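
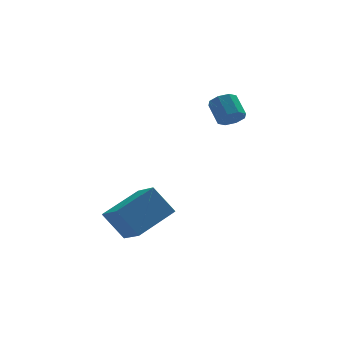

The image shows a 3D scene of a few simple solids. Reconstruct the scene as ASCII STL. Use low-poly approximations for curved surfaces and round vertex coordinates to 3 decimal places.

solid 
facet normal 0.145 -0.753 -0.642
outer loop
vertex 2.311 -0.512 1.819
vertex 1.737 -0.372 1.525
vertex 2.363 -0.18 1.441
endloop
endfacet
facet normal 0.984 0.042 0.172
outer loop
vertex 2.311 -0.512 1.819
vertex 2.363 -0.18 1.441
vertex 2.138 0.392 2.589
endloop
endfacet
facet normal 0.984 0.044 0.171
outer loop
vertex 2.138 0.392 2.589
vertex 2.363 -0.18 1.441
vertex 2.189 0.724 2.211
endloop
endfacet
facet normal -0.145 0.753 0.642
outer loop
vertex 2.138 0.392 2.589
vertex 2.189 0.724 2.211
vertex 1.563 0.532 2.295
endloop
endfacet
facet normal 0.145 -0.753 -0.642
outer loop
vertex 2.363 -0.18 1.441
vertex 1.737 -0.372 1.525
vertex 2.048 0.039 1.113
endloop
endfacet
facet normal 0.768 0.495 -0.407
outer loop
vertex 2.363 -0.18 1.441
vertex 2.048 0.039 1.113
vertex 2.189 0.724 2.211
endloop
endfacet
facet normal 0.768 0.495 -0.407
outer loop
vertex 2.189 0.724 2.211
vertex 2.048 0.039 1.113
vertex 1.874 0.943 1.883
endloop
endfacet
facet normal -0.145 0.753 0.642
outer loop
vertex 2.189 0.724 2.211
vertex 1.874 0.943 1.883
vertex 1.563 0.532 2.295
endloop
endfacet
facet normal 0.144 -0.753 -0.642
outer loop
vertex 2.048 0.039 1.113
vertex 1.737 -0.372 1.525
vertex 1.55 0.018 1.026
endloop
endfacet
facet normal 0.103 0.656 -0.747
outer loop
vertex 2.048 0.039 1.113
vertex 1.55 0.018 1.026
vertex 1.874 0.943 1.883
endloop
endfacet
facet normal 0.102 0.657 -0.747
outer loop
vertex 1.874 0.943 1.883
vertex 1.55 0.018 1.026
vertex 1.377 0.921 1.796
endloop
endfacet
facet normal -0.146 0.753 0.641
outer loop
vertex 1.874 0.943 1.883
vertex 1.377 0.921 1.796
vertex 1.563 0.532 2.295
endloop
endfacet
facet normal 0.145 -0.752 -0.642
outer loop
vertex 1.55 0.018 1.026
vertex 1.737 -0.372 1.525
vertex 1.162 -0.232 1.231
endloop
endfacet
facet normal -0.623 0.435 -0.650
outer loop
vertex 1.55 0.018 1.026
vertex 1.162 -0.232 1.231
vertex 1.377 0.921 1.796
endloop
endfacet
facet normal -0.623 0.435 -0.650
outer loop
vertex 1.377 0.921 1.796
vertex 1.162 -0.232 1.231
vertex 0.989 0.672 2.001
endloop
endfacet
facet normal -0.145 0.753 0.641
outer loop
vertex 1.377 0.921 1.796
vertex 0.989 0.672 2.001
vertex 1.563 0.532 2.295
endloop
endfacet
facet normal 0.145 -0.753 -0.642
outer loop
vertex 1.162 -0.232 1.231
vertex 1.737 -0.372 1.525
vertex 1.111 -0.564 1.609
endloop
endfacet
facet normal -0.984 -0.043 -0.171
outer loop
vertex 1.162 -0.232 1.231
vertex 1.111 -0.564 1.609
vertex 0.989 0.672 2.001
endloop
endfacet
facet normal -0.984 -0.042 -0.173
outer loop
vertex 0.989 0.672 2.001
vertex 1.111 -0.564 1.609
vertex 0.937 0.34 2.379
endloop
endfacet
facet normal -0.145 0.753 0.642
outer loop
vertex 0.989 0.672 2.001
vertex 0.937 0.34 2.379
vertex 1.563 0.532 2.295
endloop
endfacet
facet normal 0.145 -0.753 -0.642
outer loop
vertex 1.111 -0.564 1.609
vertex 1.737 -0.372 1.525
vertex 1.426 -0.783 1.937
endloop
endfacet
facet normal -0.768 -0.495 0.407
outer loop
vertex 1.111 -0.564 1.609
vertex 1.426 -0.783 1.937
vertex 0.937 0.34 2.379
endloop
endfacet
facet normal -0.768 -0.495 0.407
outer loop
vertex 0.937 0.34 2.379
vertex 1.426 -0.783 1.937
vertex 1.252 0.121 2.707
endloop
endfacet
facet normal -0.145 0.753 0.642
outer loop
vertex 0.937 0.34 2.379
vertex 1.252 0.121 2.707
vertex 1.563 0.532 2.295
endloop
endfacet
facet normal 0.146 -0.753 -0.641
outer loop
vertex 1.426 -0.783 1.937
vertex 1.737 -0.372 1.525
vertex 1.923 -0.761 2.024
endloop
endfacet
facet normal -0.102 -0.656 0.748
outer loop
vertex 1.426 -0.783 1.937
vertex 1.923 -0.761 2.024
vertex 1.252 0.121 2.707
endloop
endfacet
facet normal -0.103 -0.657 0.747
outer loop
vertex 1.252 0.121 2.707
vertex 1.923 -0.761 2.024
vertex 1.75 0.142 2.794
endloop
endfacet
facet normal -0.144 0.753 0.642
outer loop
vertex 1.252 0.121 2.707
vertex 1.75 0.142 2.794
vertex 1.563 0.532 2.295
endloop
endfacet
facet normal 0.145 -0.753 -0.641
outer loop
vertex 1.923 -0.761 2.024
vertex 1.737 -0.372 1.525
vertex 2.311 -0.512 1.819
endloop
endfacet
facet normal 0.623 -0.435 0.650
outer loop
vertex 1.923 -0.761 2.024
vertex 2.311 -0.512 1.819
vertex 1.75 0.142 2.794
endloop
endfacet
facet normal 0.623 -0.434 0.650
outer loop
vertex 1.75 0.142 2.794
vertex 2.311 -0.512 1.819
vertex 2.138 0.392 2.589
endloop
endfacet
facet normal -0.145 0.752 0.642
outer loop
vertex 1.75 0.142 2.794
vertex 2.138 0.392 2.589
vertex 1.563 0.532 2.295
endloop
endfacet
facet normal -0.520 0.289 0.804
outer loop
vertex -2.09 -2.045 -1.461
vertex -2.442 -0.79 -2.139
vertex -3.844 -2.971 -2.262
endloop
endfacet
facet normal 0.240 -0.854 0.462
outer loop
vertex -3.018 -3.43 -3.541
vertex -2.09 -2.045 -1.461
vertex -3.844 -2.971 -2.262
endloop
endfacet
facet normal -0.520 0.289 0.804
outer loop
vertex -3.844 -2.971 -2.262
vertex -2.442 -0.79 -2.139
vertex -4.197 -1.716 -2.941
endloop
endfacet
facet normal -0.820 -0.433 -0.374
outer loop
vertex -4.197 -1.716 -2.941
vertex -3.018 -3.43 -3.541
vertex -3.844 -2.971 -2.262
endloop
endfacet
facet normal 0.820 0.432 0.375
outer loop
vertex -2.09 -2.045 -1.461
vertex -1.616 -1.249 -3.418
vertex -2.442 -0.79 -2.139
endloop
endfacet
facet normal 0.240 -0.854 0.462
outer loop
vertex -1.263 -2.504 -2.739
vertex -2.09 -2.045 -1.461
vertex -3.018 -3.43 -3.541
endloop
endfacet
facet normal 0.820 0.433 0.375
outer loop
vertex -1.263 -2.504 -2.739
vertex -1.616 -1.249 -3.418
vertex -2.09 -2.045 -1.461
endloop
endfacet
facet normal -0.240 0.854 -0.461
outer loop
vertex -2.442 -0.79 -2.139
vertex -1.616 -1.249 -3.418
vertex -4.197 -1.716 -2.941
endloop
endfacet
facet normal -0.820 -0.433 -0.375
outer loop
vertex -3.37 -2.175 -4.219
vertex -3.018 -3.43 -3.541
vertex -4.197 -1.716 -2.941
endloop
endfacet
facet normal -0.240 0.854 -0.462
outer loop
vertex -4.197 -1.716 -2.941
vertex -1.616 -1.249 -3.418
vertex -3.37 -2.175 -4.219
endloop
endfacet
facet normal 0.520 -0.289 -0.804
outer loop
vertex -3.37 -2.175 -4.219
vertex -1.263 -2.504 -2.739
vertex -3.018 -3.43 -3.541
endloop
endfacet
facet normal 0.520 -0.289 -0.804
outer loop
vertex -1.616 -1.249 -3.418
vertex -1.263 -2.504 -2.739
vertex -3.37 -2.175 -4.219
endloop
endfacet

endsolid


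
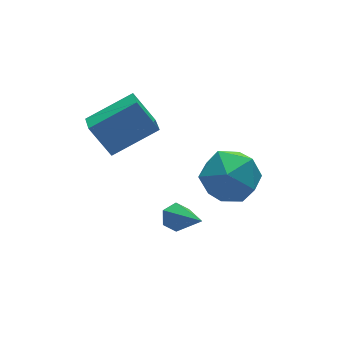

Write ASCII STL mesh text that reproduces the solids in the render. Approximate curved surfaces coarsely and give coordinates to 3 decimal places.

solid 
facet normal -0.057 0.775 -0.629
outer loop
vertex -0.243 -3.051 -4.141
vertex -0.628 -2.786 -3.78
vertex -0.049 -2.691 -3.715
endloop
endfacet
facet normal 0.929 -0.345 -0.131
outer loop
vertex -0.243 -3.051 -4.141
vertex -0.049 -2.691 -3.715
vertex -0.512 -4.414 -2.46
endloop
endfacet
facet normal -0.057 0.775 -0.629
outer loop
vertex -0.049 -2.691 -3.715
vertex -0.628 -2.786 -3.78
vertex -0.434 -2.426 -3.354
endloop
endfacet
facet normal 0.748 0.248 0.616
outer loop
vertex -0.049 -2.691 -3.715
vertex -0.434 -2.426 -3.354
vertex -0.512 -4.414 -2.46
endloop
endfacet
facet normal -0.055 0.775 -0.630
outer loop
vertex -0.434 -2.426 -3.354
vertex -0.628 -2.786 -3.78
vertex -1.013 -2.521 -3.42
endloop
endfacet
facet normal -0.169 0.410 0.896
outer loop
vertex -0.434 -2.426 -3.354
vertex -1.013 -2.521 -3.42
vertex -0.512 -4.414 -2.46
endloop
endfacet
facet normal -0.054 0.776 -0.629
outer loop
vertex -1.013 -2.521 -3.42
vertex -0.628 -2.786 -3.78
vertex -1.206 -2.88 -3.846
endloop
endfacet
facet normal -0.904 -0.022 0.428
outer loop
vertex -1.013 -2.521 -3.42
vertex -1.206 -2.88 -3.846
vertex -0.512 -4.414 -2.46
endloop
endfacet
facet normal -0.054 0.776 -0.629
outer loop
vertex -1.206 -2.88 -3.846
vertex -0.628 -2.786 -3.78
vertex -0.822 -3.145 -4.206
endloop
endfacet
facet normal -0.722 -0.614 -0.318
outer loop
vertex -1.206 -2.88 -3.846
vertex -0.822 -3.145 -4.206
vertex -0.512 -4.414 -2.46
endloop
endfacet
facet normal -0.055 0.776 -0.629
outer loop
vertex -0.822 -3.145 -4.206
vertex -0.628 -2.786 -3.78
vertex -0.243 -3.051 -4.141
endloop
endfacet
facet normal 0.193 -0.777 -0.599
outer loop
vertex -0.822 -3.145 -4.206
vertex -0.243 -3.051 -4.141
vertex -0.512 -4.414 -2.46
endloop
endfacet
facet normal 0.134 0.904 0.405
outer loop
vertex 0.73 -2.525 -1.47
vertex 0.876 -3.047 -0.354
vertex 1.86 -2.864 -1.087
endloop
endfacet
facet normal 0.360 0.893 -0.272
outer loop
vertex 0.73 -2.525 -1.47
vertex 1.86 -2.864 -1.087
vertex 1.512 -3.08 -2.258
endloop
endfacet
facet normal -0.191 0.703 -0.685
outer loop
vertex 0.73 -2.525 -1.47
vertex 1.512 -3.08 -2.258
vertex 0.312 -3.396 -2.248
endloop
endfacet
facet normal -0.757 0.598 -0.263
outer loop
vertex 0.73 -2.525 -1.47
vertex 0.312 -3.396 -2.248
vertex -0.081 -3.376 -1.072
endloop
endfacet
facet normal -0.556 0.722 0.411
outer loop
vertex 0.73 -2.525 -1.47
vertex -0.081 -3.376 -1.072
vertex 0.876 -3.047 -0.354
endloop
endfacet
facet normal 0.861 0.388 -0.328
outer loop
vertex 1.512 -3.08 -2.258
vertex 1.86 -2.864 -1.087
vertex 2.141 -3.944 -1.628
endloop
endfacet
facet normal 0.496 0.407 0.767
outer loop
vertex 1.86 -2.864 -1.087
vertex 0.876 -3.047 -0.354
vertex 1.748 -3.924 -0.452
endloop
endfacet
facet normal -0.621 0.114 0.776
outer loop
vertex 0.876 -3.047 -0.354
vertex -0.081 -3.376 -1.072
vertex 0.548 -4.24 -0.442
endloop
endfacet
facet normal -0.945 -0.088 -0.314
outer loop
vertex -0.081 -3.376 -1.072
vertex 0.312 -3.396 -2.248
vertex 0.2 -4.456 -1.613
endloop
endfacet
facet normal -0.030 0.082 -0.996
outer loop
vertex 0.312 -3.396 -2.248
vertex 1.512 -3.08 -2.258
vertex 1.184 -4.273 -2.346
endloop
endfacet
facet normal 0.757 -0.598 0.263
outer loop
vertex 1.33 -4.795 -1.23
vertex 2.141 -3.944 -1.628
vertex 1.748 -3.924 -0.452
endloop
endfacet
facet normal 0.191 -0.703 0.685
outer loop
vertex 1.33 -4.795 -1.23
vertex 1.748 -3.924 -0.452
vertex 0.548 -4.24 -0.442
endloop
endfacet
facet normal -0.360 -0.893 0.272
outer loop
vertex 1.33 -4.795 -1.23
vertex 0.548 -4.24 -0.442
vertex 0.2 -4.456 -1.613
endloop
endfacet
facet normal -0.134 -0.904 -0.405
outer loop
vertex 1.33 -4.795 -1.23
vertex 0.2 -4.456 -1.613
vertex 1.184 -4.273 -2.346
endloop
endfacet
facet normal 0.556 -0.722 -0.411
outer loop
vertex 1.33 -4.795 -1.23
vertex 1.184 -4.273 -2.346
vertex 2.141 -3.944 -1.628
endloop
endfacet
facet normal 0.945 0.088 0.314
outer loop
vertex 1.748 -3.924 -0.452
vertex 2.141 -3.944 -1.628
vertex 1.86 -2.864 -1.087
endloop
endfacet
facet normal 0.030 -0.082 0.996
outer loop
vertex 0.548 -4.24 -0.442
vertex 1.748 -3.924 -0.452
vertex 0.876 -3.047 -0.354
endloop
endfacet
facet normal -0.861 -0.388 0.328
outer loop
vertex 0.2 -4.456 -1.613
vertex 0.548 -4.24 -0.442
vertex -0.081 -3.376 -1.072
endloop
endfacet
facet normal -0.496 -0.407 -0.767
outer loop
vertex 1.184 -4.273 -2.346
vertex 0.2 -4.456 -1.613
vertex 0.312 -3.396 -2.248
endloop
endfacet
facet normal 0.621 -0.114 -0.776
outer loop
vertex 2.141 -3.944 -1.628
vertex 1.184 -4.273 -2.346
vertex 1.512 -3.08 -2.258
endloop
endfacet
facet normal -0.353 0.429 0.832
outer loop
vertex -2.916 -0.717 0.749
vertex -1.174 -0.988 1.628
vertex -2.638 0.095 0.448
endloop
endfacet
facet normal -0.885 0.138 -0.446
outer loop
vertex -2.106 -0.552 -0.808
vertex -2.916 -0.717 0.749
vertex -2.638 0.095 0.448
endloop
endfacet
facet normal -0.353 0.429 0.831
outer loop
vertex -2.638 0.095 0.448
vertex -1.174 -0.988 1.628
vertex -0.896 -0.175 1.326
endloop
endfacet
facet normal 0.305 0.893 -0.331
outer loop
vertex -0.896 -0.175 1.326
vertex -2.106 -0.552 -0.808
vertex -2.638 0.095 0.448
endloop
endfacet
facet normal -0.306 -0.893 0.330
outer loop
vertex -2.916 -0.717 0.749
vertex -0.642 -1.635 0.372
vertex -1.174 -0.988 1.628
endloop
endfacet
facet normal -0.885 0.137 -0.446
outer loop
vertex -2.384 -1.365 -0.506
vertex -2.916 -0.717 0.749
vertex -2.106 -0.552 -0.808
endloop
endfacet
facet normal -0.305 -0.893 0.331
outer loop
vertex -2.384 -1.365 -0.506
vertex -0.642 -1.635 0.372
vertex -2.916 -0.717 0.749
endloop
endfacet
facet normal 0.885 -0.137 0.445
outer loop
vertex -1.174 -0.988 1.628
vertex -0.642 -1.635 0.372
vertex -0.896 -0.175 1.326
endloop
endfacet
facet normal 0.306 0.893 -0.331
outer loop
vertex -0.364 -0.823 0.071
vertex -2.106 -0.552 -0.808
vertex -0.896 -0.175 1.326
endloop
endfacet
facet normal 0.884 -0.138 0.446
outer loop
vertex -0.896 -0.175 1.326
vertex -0.642 -1.635 0.372
vertex -0.364 -0.823 0.071
endloop
endfacet
facet normal 0.353 -0.429 -0.831
outer loop
vertex -0.364 -0.823 0.071
vertex -2.384 -1.365 -0.506
vertex -2.106 -0.552 -0.808
endloop
endfacet
facet normal 0.353 -0.429 -0.832
outer loop
vertex -0.642 -1.635 0.372
vertex -2.384 -1.365 -0.506
vertex -0.364 -0.823 0.071
endloop
endfacet

endsolid


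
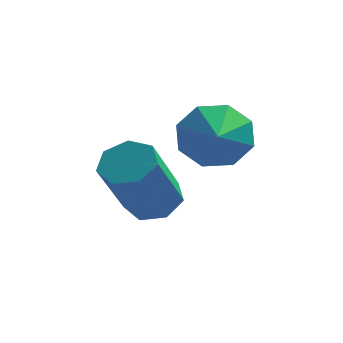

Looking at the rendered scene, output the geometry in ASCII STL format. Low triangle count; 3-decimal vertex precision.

solid 
facet normal 0.231 0.491 -0.840
outer loop
vertex -3.189 2.273 -1.679
vertex -3.571 2.901 -1.417
vertex -2.82 2.713 -1.32
endloop
endfacet
facet normal 0.806 -0.580 -0.118
outer loop
vertex -3.189 2.273 -1.679
vertex -2.82 2.713 -1.32
vertex -3.687 1.212 0.134
endloop
endfacet
facet normal 0.806 -0.580 -0.118
outer loop
vertex -3.687 1.212 0.134
vertex -2.82 2.713 -1.32
vertex -3.319 1.651 0.493
endloop
endfacet
facet normal -0.231 -0.493 0.839
outer loop
vertex -3.687 1.212 0.134
vertex -3.319 1.651 0.493
vertex -4.069 1.839 0.397
endloop
endfacet
facet normal 0.231 0.491 -0.840
outer loop
vertex -2.82 2.713 -1.32
vertex -3.571 2.901 -1.417
vertex -3.016 3.294 -1.034
endloop
endfacet
facet normal 0.929 0.146 0.341
outer loop
vertex -2.82 2.713 -1.32
vertex -3.016 3.294 -1.034
vertex -3.319 1.651 0.493
endloop
endfacet
facet normal 0.929 0.145 0.341
outer loop
vertex -3.319 1.651 0.493
vertex -3.016 3.294 -1.034
vertex -3.515 2.232 0.78
endloop
endfacet
facet normal -0.231 -0.492 0.839
outer loop
vertex -3.319 1.651 0.493
vertex -3.515 2.232 0.78
vertex -4.069 1.839 0.397
endloop
endfacet
facet normal 0.231 0.492 -0.839
outer loop
vertex -3.016 3.294 -1.034
vertex -3.571 2.901 -1.417
vertex -3.63 3.579 -1.036
endloop
endfacet
facet normal 0.352 0.762 0.543
outer loop
vertex -3.016 3.294 -1.034
vertex -3.63 3.579 -1.036
vertex -3.515 2.232 0.78
endloop
endfacet
facet normal 0.351 0.762 0.543
outer loop
vertex -3.515 2.232 0.78
vertex -3.63 3.579 -1.036
vertex -4.129 2.517 0.777
endloop
endfacet
facet normal -0.232 -0.491 0.840
outer loop
vertex -3.515 2.232 0.78
vertex -4.129 2.517 0.777
vertex -4.069 1.839 0.397
endloop
endfacet
facet normal 0.231 0.492 -0.839
outer loop
vertex -3.63 3.579 -1.036
vertex -3.571 2.901 -1.417
vertex -4.199 3.353 -1.325
endloop
endfacet
facet normal -0.490 0.804 0.336
outer loop
vertex -3.63 3.579 -1.036
vertex -4.199 3.353 -1.325
vertex -4.129 2.517 0.777
endloop
endfacet
facet normal -0.489 0.805 0.336
outer loop
vertex -4.129 2.517 0.777
vertex -4.199 3.353 -1.325
vertex -4.698 2.292 0.489
endloop
endfacet
facet normal -0.231 -0.491 0.840
outer loop
vertex -4.129 2.517 0.777
vertex -4.698 2.292 0.489
vertex -4.069 1.839 0.397
endloop
endfacet
facet normal 0.231 0.492 -0.840
outer loop
vertex -4.199 3.353 -1.325
vertex -3.571 2.901 -1.417
vertex -4.295 2.787 -1.683
endloop
endfacet
facet normal -0.963 0.241 -0.124
outer loop
vertex -4.199 3.353 -1.325
vertex -4.295 2.787 -1.683
vertex -4.698 2.292 0.489
endloop
endfacet
facet normal -0.963 0.241 -0.124
outer loop
vertex -4.698 2.292 0.489
vertex -4.295 2.787 -1.683
vertex -4.794 1.725 0.131
endloop
endfacet
facet normal -0.231 -0.491 0.840
outer loop
vertex -4.698 2.292 0.489
vertex -4.794 1.725 0.131
vertex -4.069 1.839 0.397
endloop
endfacet
facet normal 0.231 0.491 -0.840
outer loop
vertex -4.295 2.787 -1.683
vertex -3.571 2.901 -1.417
vertex -3.845 2.306 -1.84
endloop
endfacet
facet normal -0.710 -0.504 -0.491
outer loop
vertex -4.295 2.787 -1.683
vertex -3.845 2.306 -1.84
vertex -4.794 1.725 0.131
endloop
endfacet
facet normal -0.711 -0.504 -0.491
outer loop
vertex -4.794 1.725 0.131
vertex -3.845 2.306 -1.84
vertex -4.344 1.244 -0.027
endloop
endfacet
facet normal -0.231 -0.492 0.840
outer loop
vertex -4.794 1.725 0.131
vertex -4.344 1.244 -0.027
vertex -4.069 1.839 0.397
endloop
endfacet
facet normal 0.231 0.491 -0.840
outer loop
vertex -3.845 2.306 -1.84
vertex -3.571 2.901 -1.417
vertex -3.189 2.273 -1.679
endloop
endfacet
facet normal 0.076 -0.869 -0.488
outer loop
vertex -3.845 2.306 -1.84
vertex -3.189 2.273 -1.679
vertex -4.344 1.244 -0.027
endloop
endfacet
facet normal 0.077 -0.870 -0.488
outer loop
vertex -4.344 1.244 -0.027
vertex -3.189 2.273 -1.679
vertex -3.687 1.212 0.134
endloop
endfacet
facet normal -0.230 -0.492 0.840
outer loop
vertex -4.344 1.244 -0.027
vertex -3.687 1.212 0.134
vertex -4.069 1.839 0.397
endloop
endfacet
facet normal -0.114 0.894 -0.434
outer loop
vertex -1.747 2.447 2.127
vertex -2.014 2.017 1.311
vertex -2.473 2.337 2.091
endloop
endfacet
facet normal -0.034 -0.100 0.994
outer loop
vertex -1.747 2.447 2.127
vertex -2.473 2.337 2.091
vertex -1.846 0.703 1.949
endloop
endfacet
facet normal -0.115 0.893 -0.434
outer loop
vertex -2.473 2.337 2.091
vertex -2.014 2.017 1.311
vertex -2.93 2.039 1.599
endloop
endfacet
facet normal -0.604 -0.296 0.740
outer loop
vertex -2.473 2.337 2.091
vertex -2.93 2.039 1.599
vertex -1.846 0.703 1.949
endloop
endfacet
facet normal -0.115 0.894 -0.433
outer loop
vertex -2.93 2.039 1.599
vertex -2.014 2.017 1.311
vertex -2.85 1.729 0.938
endloop
endfacet
facet normal -0.786 -0.590 0.182
outer loop
vertex -2.93 2.039 1.599
vertex -2.85 1.729 0.938
vertex -1.846 0.703 1.949
endloop
endfacet
facet normal -0.114 0.894 -0.434
outer loop
vertex -2.85 1.729 0.938
vertex -2.014 2.017 1.311
vertex -2.281 1.587 0.496
endloop
endfacet
facet normal -0.474 -0.808 -0.350
outer loop
vertex -2.85 1.729 0.938
vertex -2.281 1.587 0.496
vertex -1.846 0.703 1.949
endloop
endfacet
facet normal -0.115 0.894 -0.434
outer loop
vertex -2.281 1.587 0.496
vertex -2.014 2.017 1.311
vertex -1.556 1.697 0.531
endloop
endfacet
facet normal 0.151 -0.824 -0.546
outer loop
vertex -2.281 1.587 0.496
vertex -1.556 1.697 0.531
vertex -1.846 0.703 1.949
endloop
endfacet
facet normal -0.114 0.894 -0.434
outer loop
vertex -1.556 1.697 0.531
vertex -2.014 2.017 1.311
vertex -1.099 1.994 1.023
endloop
endfacet
facet normal 0.722 -0.627 -0.292
outer loop
vertex -1.556 1.697 0.531
vertex -1.099 1.994 1.023
vertex -1.846 0.703 1.949
endloop
endfacet
facet normal -0.114 0.894 -0.434
outer loop
vertex -1.099 1.994 1.023
vertex -2.014 2.017 1.311
vertex -1.178 2.305 1.684
endloop
endfacet
facet normal 0.905 -0.333 0.265
outer loop
vertex -1.099 1.994 1.023
vertex -1.178 2.305 1.684
vertex -1.846 0.703 1.949
endloop
endfacet
facet normal -0.114 0.894 -0.434
outer loop
vertex -1.178 2.305 1.684
vertex -2.014 2.017 1.311
vertex -1.747 2.447 2.127
endloop
endfacet
facet normal 0.592 -0.115 0.798
outer loop
vertex -1.178 2.305 1.684
vertex -1.747 2.447 2.127
vertex -1.846 0.703 1.949
endloop
endfacet

endsolid


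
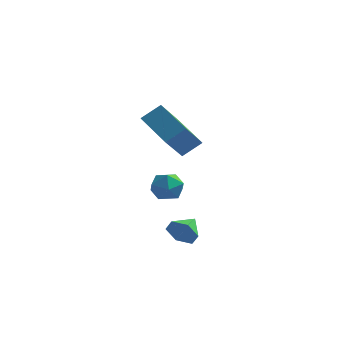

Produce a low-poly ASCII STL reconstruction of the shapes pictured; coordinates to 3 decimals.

solid 
facet normal -0.202 -0.933 -0.299
outer loop
vertex 1.749 -0.54 -3.203
vertex 1.332 -0.661 -2.543
vertex 0.977 -0.377 -3.189
endloop
endfacet
facet normal 0.142 0.728 -0.670
outer loop
vertex 1.749 -0.54 -3.203
vertex 0.977 -0.377 -3.189
vertex 1.568 0.421 -2.197
endloop
endfacet
facet normal -0.202 -0.933 -0.299
outer loop
vertex 0.977 -0.377 -3.189
vertex 1.332 -0.661 -2.543
vertex 0.56 -0.498 -2.529
endloop
endfacet
facet normal -0.608 0.755 -0.246
outer loop
vertex 0.977 -0.377 -3.189
vertex 0.56 -0.498 -2.529
vertex 1.568 0.421 -2.197
endloop
endfacet
facet normal -0.202 -0.933 -0.299
outer loop
vertex 0.56 -0.498 -2.529
vertex 1.332 -0.661 -2.543
vertex 0.915 -0.782 -1.883
endloop
endfacet
facet normal -0.646 0.501 0.575
outer loop
vertex 0.56 -0.498 -2.529
vertex 0.915 -0.782 -1.883
vertex 1.568 0.421 -2.197
endloop
endfacet
facet normal -0.202 -0.933 -0.299
outer loop
vertex 0.915 -0.782 -1.883
vertex 1.332 -0.661 -2.543
vertex 1.688 -0.945 -1.898
endloop
endfacet
facet normal 0.065 0.219 0.974
outer loop
vertex 0.915 -0.782 -1.883
vertex 1.688 -0.945 -1.898
vertex 1.568 0.421 -2.197
endloop
endfacet
facet normal -0.202 -0.933 -0.299
outer loop
vertex 1.688 -0.945 -1.898
vertex 1.332 -0.661 -2.543
vertex 2.105 -0.824 -2.558
endloop
endfacet
facet normal 0.813 0.192 0.549
outer loop
vertex 1.688 -0.945 -1.898
vertex 2.105 -0.824 -2.558
vertex 1.568 0.421 -2.197
endloop
endfacet
facet normal -0.202 -0.933 -0.299
outer loop
vertex 2.105 -0.824 -2.558
vertex 1.332 -0.661 -2.543
vertex 1.749 -0.54 -3.203
endloop
endfacet
facet normal 0.852 0.447 -0.273
outer loop
vertex 2.105 -0.824 -2.558
vertex 1.749 -0.54 -3.203
vertex 1.568 0.421 -2.197
endloop
endfacet
facet normal -0.655 -0.455 -0.603
outer loop
vertex 0.496 -0.305 2.52
vertex -0.968 0.783 3.29
vertex 0.794 1.047 1.175
endloop
endfacet
facet normal 0.739 -0.550 -0.389
outer loop
vertex 1.528 1.557 1.85
vertex 0.496 -0.305 2.52
vertex 0.794 1.047 1.175
endloop
endfacet
facet normal -0.655 -0.455 -0.603
outer loop
vertex 0.794 1.047 1.175
vertex -0.968 0.783 3.29
vertex -0.67 2.135 1.945
endloop
endfacet
facet normal 0.154 0.700 -0.697
outer loop
vertex -0.67 2.135 1.945
vertex 1.528 1.557 1.85
vertex 0.794 1.047 1.175
endloop
endfacet
facet normal -0.154 -0.700 0.697
outer loop
vertex 0.496 -0.305 2.52
vertex -0.234 1.293 3.965
vertex -0.968 0.783 3.29
endloop
endfacet
facet normal 0.739 -0.550 -0.389
outer loop
vertex 1.23 0.205 3.195
vertex 0.496 -0.305 2.52
vertex 1.528 1.557 1.85
endloop
endfacet
facet normal -0.154 -0.700 0.697
outer loop
vertex 1.23 0.205 3.195
vertex -0.234 1.293 3.965
vertex 0.496 -0.305 2.52
endloop
endfacet
facet normal -0.739 0.550 0.389
outer loop
vertex -0.968 0.783 3.29
vertex -0.234 1.293 3.965
vertex -0.67 2.135 1.945
endloop
endfacet
facet normal 0.154 0.700 -0.697
outer loop
vertex 0.064 2.645 2.62
vertex 1.528 1.557 1.85
vertex -0.67 2.135 1.945
endloop
endfacet
facet normal -0.739 0.550 0.389
outer loop
vertex -0.67 2.135 1.945
vertex -0.234 1.293 3.965
vertex 0.064 2.645 2.62
endloop
endfacet
facet normal 0.655 0.455 0.603
outer loop
vertex 0.064 2.645 2.62
vertex 1.23 0.205 3.195
vertex 1.528 1.557 1.85
endloop
endfacet
facet normal 0.655 0.455 0.603
outer loop
vertex -0.234 1.293 3.965
vertex 1.23 0.205 3.195
vertex 0.064 2.645 2.62
endloop
endfacet
facet normal -0.180 0.369 0.912
outer loop
vertex -1.048 3.013 -1.121
vertex -0.381 2.549 -0.802
vertex -0.246 3.357 -1.102
endloop
endfacet
facet normal -0.368 0.836 0.407
outer loop
vertex -1.048 3.013 -1.121
vertex -0.246 3.357 -1.102
vertex -0.755 3.474 -1.802
endloop
endfacet
facet normal -0.853 0.522 -0.014
outer loop
vertex -1.048 3.013 -1.121
vertex -0.755 3.474 -1.802
vertex -1.204 2.737 -1.934
endloop
endfacet
facet normal -0.963 -0.139 0.232
outer loop
vertex -1.048 3.013 -1.121
vertex -1.204 2.737 -1.934
vertex -0.973 2.166 -1.316
endloop
endfacet
facet normal -0.547 -0.234 0.804
outer loop
vertex -1.048 3.013 -1.121
vertex -0.973 2.166 -1.316
vertex -0.381 2.549 -0.802
endloop
endfacet
facet normal 0.209 0.978 0.012
outer loop
vertex -0.755 3.474 -1.802
vertex -0.246 3.357 -1.102
vertex 0.093 3.294 -1.904
endloop
endfacet
facet normal 0.514 0.222 0.829
outer loop
vertex -0.246 3.357 -1.102
vertex -0.381 2.549 -0.802
vertex 0.324 2.723 -1.286
endloop
endfacet
facet normal -0.081 -0.752 0.654
outer loop
vertex -0.381 2.549 -0.802
vertex -0.973 2.166 -1.316
vertex -0.125 1.986 -1.418
endloop
endfacet
facet normal -0.754 -0.599 -0.271
outer loop
vertex -0.973 2.166 -1.316
vertex -1.204 2.737 -1.934
vertex -0.634 2.103 -2.118
endloop
endfacet
facet normal -0.575 0.470 -0.669
outer loop
vertex -1.204 2.737 -1.934
vertex -0.755 3.474 -1.802
vertex -0.499 2.911 -2.418
endloop
endfacet
facet normal 0.963 0.139 -0.232
outer loop
vertex 0.168 2.447 -2.099
vertex 0.093 3.294 -1.904
vertex 0.324 2.723 -1.286
endloop
endfacet
facet normal 0.853 -0.522 0.014
outer loop
vertex 0.168 2.447 -2.099
vertex 0.324 2.723 -1.286
vertex -0.125 1.986 -1.418
endloop
endfacet
facet normal 0.368 -0.836 -0.407
outer loop
vertex 0.168 2.447 -2.099
vertex -0.125 1.986 -1.418
vertex -0.634 2.103 -2.118
endloop
endfacet
facet normal 0.180 -0.369 -0.912
outer loop
vertex 0.168 2.447 -2.099
vertex -0.634 2.103 -2.118
vertex -0.499 2.911 -2.418
endloop
endfacet
facet normal 0.547 0.234 -0.804
outer loop
vertex 0.168 2.447 -2.099
vertex -0.499 2.911 -2.418
vertex 0.093 3.294 -1.904
endloop
endfacet
facet normal 0.754 0.599 0.271
outer loop
vertex 0.324 2.723 -1.286
vertex 0.093 3.294 -1.904
vertex -0.246 3.357 -1.102
endloop
endfacet
facet normal 0.575 -0.470 0.669
outer loop
vertex -0.125 1.986 -1.418
vertex 0.324 2.723 -1.286
vertex -0.381 2.549 -0.802
endloop
endfacet
facet normal -0.209 -0.978 -0.012
outer loop
vertex -0.634 2.103 -2.118
vertex -0.125 1.986 -1.418
vertex -0.973 2.166 -1.316
endloop
endfacet
facet normal -0.514 -0.222 -0.829
outer loop
vertex -0.499 2.911 -2.418
vertex -0.634 2.103 -2.118
vertex -1.204 2.737 -1.934
endloop
endfacet
facet normal 0.081 0.752 -0.654
outer loop
vertex 0.093 3.294 -1.904
vertex -0.499 2.911 -2.418
vertex -0.755 3.474 -1.802
endloop
endfacet

endsolid


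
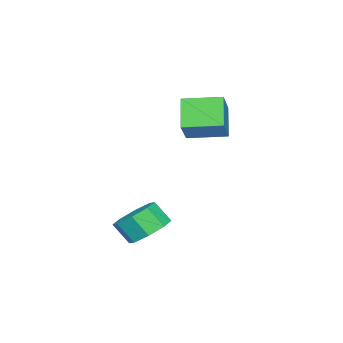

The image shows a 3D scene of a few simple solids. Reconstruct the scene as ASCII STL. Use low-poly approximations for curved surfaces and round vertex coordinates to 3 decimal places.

solid 
facet normal 0.000 0.623 -0.782
outer loop
vertex 3.406 -2.791 -3.589
vertex 2.51 -2.544 -3.393
vertex 3.367 -2.223 -3.137
endloop
endfacet
facet normal 0.999 0.042 0.033
outer loop
vertex 3.406 -2.791 -3.589
vertex 3.367 -2.223 -3.137
vertex 3.406 -3.463 -2.744
endloop
endfacet
facet normal 0.998 0.042 0.035
outer loop
vertex 3.406 -3.463 -2.744
vertex 3.367 -2.223 -3.137
vertex 3.366 -2.895 -2.292
endloop
endfacet
facet normal 0.000 -0.623 0.782
outer loop
vertex 3.406 -3.463 -2.744
vertex 3.366 -2.895 -2.292
vertex 2.51 -3.216 -2.547
endloop
endfacet
facet normal 0.000 0.623 -0.782
outer loop
vertex 3.367 -2.223 -3.137
vertex 2.51 -2.544 -3.393
vertex 2.826 -1.843 -2.834
endloop
endfacet
facet normal 0.668 0.582 0.464
outer loop
vertex 3.367 -2.223 -3.137
vertex 2.826 -1.843 -2.834
vertex 3.366 -2.895 -2.292
endloop
endfacet
facet normal 0.668 0.582 0.464
outer loop
vertex 3.366 -2.895 -2.292
vertex 2.826 -1.843 -2.834
vertex 2.825 -2.515 -1.989
endloop
endfacet
facet normal 0.001 -0.623 0.782
outer loop
vertex 3.366 -2.895 -2.292
vertex 2.825 -2.515 -1.989
vertex 2.51 -3.216 -2.547
endloop
endfacet
facet normal 0.001 0.623 -0.782
outer loop
vertex 2.826 -1.843 -2.834
vertex 2.51 -2.544 -3.393
vertex 2.1 -1.873 -2.859
endloop
endfacet
facet normal -0.054 0.782 0.621
outer loop
vertex 2.826 -1.843 -2.834
vertex 2.1 -1.873 -2.859
vertex 2.825 -2.515 -1.989
endloop
endfacet
facet normal -0.055 0.781 0.622
outer loop
vertex 2.825 -2.515 -1.989
vertex 2.1 -1.873 -2.859
vertex 2.099 -2.546 -2.014
endloop
endfacet
facet normal -0.000 -0.623 0.782
outer loop
vertex 2.825 -2.515 -1.989
vertex 2.099 -2.546 -2.014
vertex 2.51 -3.216 -2.547
endloop
endfacet
facet normal -0.000 0.623 -0.783
outer loop
vertex 2.1 -1.873 -2.859
vertex 2.51 -2.544 -3.393
vertex 1.614 -2.297 -3.196
endloop
endfacet
facet normal -0.744 0.523 0.416
outer loop
vertex 2.1 -1.873 -2.859
vertex 1.614 -2.297 -3.196
vertex 2.099 -2.546 -2.014
endloop
endfacet
facet normal -0.744 0.523 0.416
outer loop
vertex 2.099 -2.546 -2.014
vertex 1.614 -2.297 -3.196
vertex 1.614 -2.969 -2.351
endloop
endfacet
facet normal -0.001 -0.623 0.782
outer loop
vertex 2.099 -2.546 -2.014
vertex 1.614 -2.969 -2.351
vertex 2.51 -3.216 -2.547
endloop
endfacet
facet normal -0.000 0.623 -0.782
outer loop
vertex 1.614 -2.297 -3.196
vertex 2.51 -2.544 -3.393
vertex 1.654 -2.865 -3.648
endloop
endfacet
facet normal -0.998 -0.043 -0.034
outer loop
vertex 1.614 -2.297 -3.196
vertex 1.654 -2.865 -3.648
vertex 1.614 -2.969 -2.351
endloop
endfacet
facet normal -0.999 -0.041 -0.034
outer loop
vertex 1.614 -2.969 -2.351
vertex 1.654 -2.865 -3.648
vertex 1.653 -3.537 -2.803
endloop
endfacet
facet normal -0.000 -0.623 0.782
outer loop
vertex 1.614 -2.969 -2.351
vertex 1.653 -3.537 -2.803
vertex 2.51 -3.216 -2.547
endloop
endfacet
facet normal -0.001 0.623 -0.782
outer loop
vertex 1.654 -2.865 -3.648
vertex 2.51 -2.544 -3.393
vertex 2.195 -3.245 -3.951
endloop
endfacet
facet normal -0.668 -0.582 -0.464
outer loop
vertex 1.654 -2.865 -3.648
vertex 2.195 -3.245 -3.951
vertex 1.653 -3.537 -2.803
endloop
endfacet
facet normal -0.668 -0.582 -0.464
outer loop
vertex 1.653 -3.537 -2.803
vertex 2.195 -3.245 -3.951
vertex 2.194 -3.917 -3.106
endloop
endfacet
facet normal -0.000 -0.623 0.782
outer loop
vertex 1.653 -3.537 -2.803
vertex 2.194 -3.917 -3.106
vertex 2.51 -3.216 -2.547
endloop
endfacet
facet normal 0.000 0.623 -0.782
outer loop
vertex 2.195 -3.245 -3.951
vertex 2.51 -2.544 -3.393
vertex 2.921 -3.214 -3.926
endloop
endfacet
facet normal 0.055 -0.782 -0.621
outer loop
vertex 2.195 -3.245 -3.951
vertex 2.921 -3.214 -3.926
vertex 2.194 -3.917 -3.106
endloop
endfacet
facet normal 0.054 -0.781 -0.622
outer loop
vertex 2.194 -3.917 -3.106
vertex 2.921 -3.214 -3.926
vertex 2.92 -3.887 -3.081
endloop
endfacet
facet normal -0.001 -0.623 0.782
outer loop
vertex 2.194 -3.917 -3.106
vertex 2.92 -3.887 -3.081
vertex 2.51 -3.216 -2.547
endloop
endfacet
facet normal 0.001 0.623 -0.782
outer loop
vertex 2.921 -3.214 -3.926
vertex 2.51 -2.544 -3.393
vertex 3.406 -2.791 -3.589
endloop
endfacet
facet normal 0.744 -0.523 -0.415
outer loop
vertex 2.921 -3.214 -3.926
vertex 3.406 -2.791 -3.589
vertex 2.92 -3.887 -3.081
endloop
endfacet
facet normal 0.744 -0.523 -0.416
outer loop
vertex 2.92 -3.887 -3.081
vertex 3.406 -2.791 -3.589
vertex 3.406 -3.463 -2.744
endloop
endfacet
facet normal 0.000 -0.623 0.783
outer loop
vertex 2.92 -3.887 -3.081
vertex 3.406 -3.463 -2.744
vertex 2.51 -3.216 -2.547
endloop
endfacet
facet normal -0.642 -0.269 0.718
outer loop
vertex -0.942 -2.778 2.197
vertex -1.409 -1.215 2.365
vertex -1.946 -2.974 1.226
endloop
endfacet
facet normal 0.285 -0.953 -0.102
outer loop
vertex -0.971 -2.565 0.135
vertex -0.942 -2.778 2.197
vertex -1.946 -2.974 1.226
endloop
endfacet
facet normal -0.641 -0.269 0.718
outer loop
vertex -1.946 -2.974 1.226
vertex -1.409 -1.215 2.365
vertex -2.413 -1.411 1.395
endloop
endfacet
facet normal -0.712 -0.138 -0.688
outer loop
vertex -2.413 -1.411 1.395
vertex -0.971 -2.565 0.135
vertex -1.946 -2.974 1.226
endloop
endfacet
facet normal 0.712 0.139 0.688
outer loop
vertex -0.942 -2.778 2.197
vertex -0.434 -0.806 1.274
vertex -1.409 -1.215 2.365
endloop
endfacet
facet normal 0.285 -0.953 -0.102
outer loop
vertex 0.033 -2.369 1.105
vertex -0.942 -2.778 2.197
vertex -0.971 -2.565 0.135
endloop
endfacet
facet normal 0.712 0.138 0.688
outer loop
vertex 0.033 -2.369 1.105
vertex -0.434 -0.806 1.274
vertex -0.942 -2.778 2.197
endloop
endfacet
facet normal -0.285 0.953 0.103
outer loop
vertex -1.409 -1.215 2.365
vertex -0.434 -0.806 1.274
vertex -2.413 -1.411 1.395
endloop
endfacet
facet normal -0.712 -0.139 -0.688
outer loop
vertex -1.438 -1.002 0.303
vertex -0.971 -2.565 0.135
vertex -2.413 -1.411 1.395
endloop
endfacet
facet normal -0.285 0.953 0.102
outer loop
vertex -2.413 -1.411 1.395
vertex -0.434 -0.806 1.274
vertex -1.438 -1.002 0.303
endloop
endfacet
facet normal 0.642 0.269 -0.718
outer loop
vertex -1.438 -1.002 0.303
vertex 0.033 -2.369 1.105
vertex -0.971 -2.565 0.135
endloop
endfacet
facet normal 0.642 0.269 -0.718
outer loop
vertex -0.434 -0.806 1.274
vertex 0.033 -2.369 1.105
vertex -1.438 -1.002 0.303
endloop
endfacet

endsolid


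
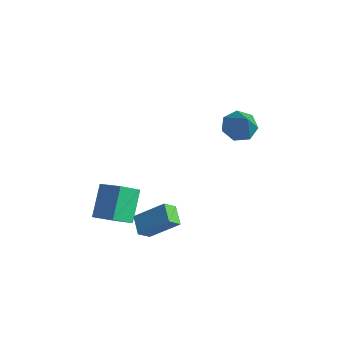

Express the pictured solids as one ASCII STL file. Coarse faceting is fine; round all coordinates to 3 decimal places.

solid 
facet normal -0.544 0.369 -0.754
outer loop
vertex 0.244 3.802 2.724
vertex -0.46 3.87 3.265
vertex 0.175 4.472 3.102
endloop
endfacet
facet normal 0.979 0.168 -0.119
outer loop
vertex 0.244 3.802 2.724
vertex 0.175 4.472 3.102
vertex 0.6 3.15 4.735
endloop
endfacet
facet normal -0.544 0.369 -0.754
outer loop
vertex 0.175 4.472 3.102
vertex -0.46 3.87 3.265
vertex -0.372 4.689 3.603
endloop
endfacet
facet normal 0.624 0.679 0.387
outer loop
vertex 0.175 4.472 3.102
vertex -0.372 4.689 3.603
vertex 0.6 3.15 4.735
endloop
endfacet
facet normal -0.544 0.369 -0.754
outer loop
vertex -0.372 4.689 3.603
vertex -0.46 3.87 3.265
vertex -0.985 4.289 3.849
endloop
endfacet
facet normal -0.046 0.573 0.818
outer loop
vertex -0.372 4.689 3.603
vertex -0.985 4.289 3.849
vertex 0.6 3.15 4.735
endloop
endfacet
facet normal -0.544 0.369 -0.754
outer loop
vertex -0.985 4.289 3.849
vertex -0.46 3.87 3.265
vertex -1.203 3.573 3.656
endloop
endfacet
facet normal -0.524 -0.069 0.849
outer loop
vertex -0.985 4.289 3.849
vertex -1.203 3.573 3.656
vertex 0.6 3.15 4.735
endloop
endfacet
facet normal -0.544 0.370 -0.753
outer loop
vertex -1.203 3.573 3.656
vertex -0.46 3.87 3.265
vertex -0.861 3.082 3.168
endloop
endfacet
facet normal -0.452 -0.767 0.455
outer loop
vertex -1.203 3.573 3.656
vertex -0.861 3.082 3.168
vertex 0.6 3.15 4.735
endloop
endfacet
facet normal -0.543 0.369 -0.754
outer loop
vertex -0.861 3.082 3.168
vertex -0.46 3.87 3.265
vertex -0.217 3.183 2.754
endloop
endfacet
facet normal 0.115 -0.991 -0.064
outer loop
vertex -0.861 3.082 3.168
vertex -0.217 3.183 2.754
vertex 0.6 3.15 4.735
endloop
endfacet
facet normal -0.544 0.368 -0.754
outer loop
vertex -0.217 3.183 2.754
vertex -0.46 3.87 3.265
vertex 0.244 3.802 2.724
endloop
endfacet
facet normal 0.752 -0.576 -0.320
outer loop
vertex -0.217 3.183 2.754
vertex 0.244 3.802 2.724
vertex 0.6 3.15 4.735
endloop
endfacet
facet normal -0.918 -0.012 -0.396
outer loop
vertex -3.366 -3.079 -0.668
vertex -3.956 -1.927 0.667
vertex -3.068 -2.09 -1.39
endloop
endfacet
facet normal 0.318 -0.620 -0.718
outer loop
vertex -1.764 -2.073 -0.827
vertex -3.366 -3.079 -0.668
vertex -3.068 -2.09 -1.39
endloop
endfacet
facet normal -0.918 -0.012 -0.396
outer loop
vertex -3.068 -2.09 -1.39
vertex -3.956 -1.927 0.667
vertex -3.658 -0.938 -0.054
endloop
endfacet
facet normal 0.237 0.785 -0.572
outer loop
vertex -3.658 -0.938 -0.054
vertex -1.764 -2.073 -0.827
vertex -3.068 -2.09 -1.39
endloop
endfacet
facet normal -0.237 -0.785 0.573
outer loop
vertex -3.366 -3.079 -0.668
vertex -2.652 -1.91 1.23
vertex -3.956 -1.927 0.667
endloop
endfacet
facet normal 0.318 -0.619 -0.718
outer loop
vertex -2.062 -3.062 -0.106
vertex -3.366 -3.079 -0.668
vertex -1.764 -2.073 -0.827
endloop
endfacet
facet normal -0.237 -0.785 0.572
outer loop
vertex -2.062 -3.062 -0.106
vertex -2.652 -1.91 1.23
vertex -3.366 -3.079 -0.668
endloop
endfacet
facet normal -0.318 0.619 0.718
outer loop
vertex -3.956 -1.927 0.667
vertex -2.652 -1.91 1.23
vertex -3.658 -0.938 -0.054
endloop
endfacet
facet normal 0.237 0.785 -0.573
outer loop
vertex -2.354 -0.921 0.508
vertex -1.764 -2.073 -0.827
vertex -3.658 -0.938 -0.054
endloop
endfacet
facet normal -0.317 0.620 0.718
outer loop
vertex -3.658 -0.938 -0.054
vertex -2.652 -1.91 1.23
vertex -2.354 -0.921 0.508
endloop
endfacet
facet normal 0.918 0.012 0.396
outer loop
vertex -2.354 -0.921 0.508
vertex -2.062 -3.062 -0.106
vertex -1.764 -2.073 -0.827
endloop
endfacet
facet normal 0.918 0.012 0.395
outer loop
vertex -2.652 -1.91 1.23
vertex -2.062 -3.062 -0.106
vertex -2.354 -0.921 0.508
endloop
endfacet
facet normal -0.663 -0.412 -0.624
outer loop
vertex -1.258 -2.262 -1.209
vertex -2.044 -1.711 -0.738
vertex -1.136 -1.609 -1.77
endloop
endfacet
facet normal 0.735 -0.515 -0.440
outer loop
vertex 0.084 -0.849 -0.622
vertex -1.258 -2.262 -1.209
vertex -1.136 -1.609 -1.77
endloop
endfacet
facet normal -0.663 -0.413 -0.624
outer loop
vertex -1.136 -1.609 -1.77
vertex -2.044 -1.711 -0.738
vertex -1.922 -1.058 -1.3
endloop
endfacet
facet normal 0.140 0.751 -0.646
outer loop
vertex -1.922 -1.058 -1.3
vertex 0.084 -0.849 -0.622
vertex -1.136 -1.609 -1.77
endloop
endfacet
facet normal -0.140 -0.751 0.645
outer loop
vertex -1.258 -2.262 -1.209
vertex -0.824 -0.951 0.41
vertex -2.044 -1.711 -0.738
endloop
endfacet
facet normal 0.735 -0.516 -0.440
outer loop
vertex -0.038 -1.502 -0.06
vertex -1.258 -2.262 -1.209
vertex 0.084 -0.849 -0.622
endloop
endfacet
facet normal -0.140 -0.751 0.646
outer loop
vertex -0.038 -1.502 -0.06
vertex -0.824 -0.951 0.41
vertex -1.258 -2.262 -1.209
endloop
endfacet
facet normal -0.735 0.516 0.440
outer loop
vertex -2.044 -1.711 -0.738
vertex -0.824 -0.951 0.41
vertex -1.922 -1.058 -1.3
endloop
endfacet
facet normal 0.140 0.751 -0.645
outer loop
vertex -0.702 -0.298 -0.151
vertex 0.084 -0.849 -0.622
vertex -1.922 -1.058 -1.3
endloop
endfacet
facet normal -0.735 0.515 0.440
outer loop
vertex -1.922 -1.058 -1.3
vertex -0.824 -0.951 0.41
vertex -0.702 -0.298 -0.151
endloop
endfacet
facet normal 0.663 0.413 0.624
outer loop
vertex -0.702 -0.298 -0.151
vertex -0.038 -1.502 -0.06
vertex 0.084 -0.849 -0.622
endloop
endfacet
facet normal 0.663 0.413 0.625
outer loop
vertex -0.824 -0.951 0.41
vertex -0.038 -1.502 -0.06
vertex -0.702 -0.298 -0.151
endloop
endfacet

endsolid


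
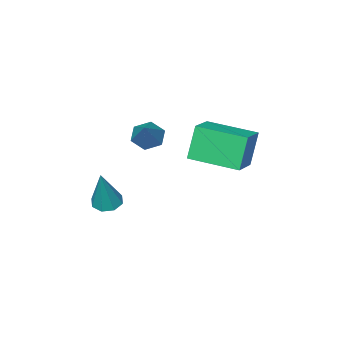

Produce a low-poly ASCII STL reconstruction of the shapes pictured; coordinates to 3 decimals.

solid 
facet normal -0.836 -0.455 -0.307
outer loop
vertex -0.08 2.351 3.705
vertex -1.0 4.164 3.525
vertex 0.408 2.452 2.227
endloop
endfacet
facet normal 0.450 -0.889 0.088
outer loop
vertex 1.52 3.056 2.635
vertex -0.08 2.351 3.705
vertex 0.408 2.452 2.227
endloop
endfacet
facet normal -0.836 -0.455 -0.307
outer loop
vertex 0.408 2.452 2.227
vertex -1.0 4.164 3.525
vertex -0.512 4.264 2.047
endloop
endfacet
facet normal 0.313 0.065 -0.948
outer loop
vertex -0.512 4.264 2.047
vertex 1.52 3.056 2.635
vertex 0.408 2.452 2.227
endloop
endfacet
facet normal -0.313 -0.065 0.948
outer loop
vertex -0.08 2.351 3.705
vertex 0.112 4.768 3.933
vertex -1.0 4.164 3.525
endloop
endfacet
facet normal 0.451 -0.888 0.089
outer loop
vertex 1.032 2.956 4.113
vertex -0.08 2.351 3.705
vertex 1.52 3.056 2.635
endloop
endfacet
facet normal -0.313 -0.065 0.948
outer loop
vertex 1.032 2.956 4.113
vertex 0.112 4.768 3.933
vertex -0.08 2.351 3.705
endloop
endfacet
facet normal -0.450 0.889 -0.089
outer loop
vertex -1.0 4.164 3.525
vertex 0.112 4.768 3.933
vertex -0.512 4.264 2.047
endloop
endfacet
facet normal 0.313 0.065 -0.948
outer loop
vertex 0.6 4.869 2.455
vertex 1.52 3.056 2.635
vertex -0.512 4.264 2.047
endloop
endfacet
facet normal -0.451 0.888 -0.088
outer loop
vertex -0.512 4.264 2.047
vertex 0.112 4.768 3.933
vertex 0.6 4.869 2.455
endloop
endfacet
facet normal 0.836 0.455 0.307
outer loop
vertex 0.6 4.869 2.455
vertex 1.032 2.956 4.113
vertex 1.52 3.056 2.635
endloop
endfacet
facet normal 0.836 0.455 0.307
outer loop
vertex 0.112 4.768 3.933
vertex 1.032 2.956 4.113
vertex 0.6 4.869 2.455
endloop
endfacet
facet normal -0.535 -0.529 -0.659
outer loop
vertex 1.462 -0.232 2.124
vertex 0.889 0.094 2.327
vertex 1.268 0.352 1.812
endloop
endfacet
facet normal 0.925 0.113 -0.363
outer loop
vertex 1.462 -0.232 2.124
vertex 1.268 0.352 1.812
vertex 1.851 1.046 3.513
endloop
endfacet
facet normal -0.535 -0.529 -0.659
outer loop
vertex 1.268 0.352 1.812
vertex 0.889 0.094 2.327
vertex 0.695 0.678 2.015
endloop
endfacet
facet normal 0.316 0.836 -0.449
outer loop
vertex 1.268 0.352 1.812
vertex 0.695 0.678 2.015
vertex 1.851 1.046 3.513
endloop
endfacet
facet normal -0.535 -0.529 -0.659
outer loop
vertex 0.695 0.678 2.015
vertex 0.889 0.094 2.327
vertex 0.316 0.42 2.53
endloop
endfacet
facet normal -0.441 0.889 0.121
outer loop
vertex 0.695 0.678 2.015
vertex 0.316 0.42 2.53
vertex 1.851 1.046 3.513
endloop
endfacet
facet normal -0.534 -0.528 -0.660
outer loop
vertex 0.316 0.42 2.53
vertex 0.889 0.094 2.327
vertex 0.509 -0.165 2.842
endloop
endfacet
facet normal -0.588 0.221 0.778
outer loop
vertex 0.316 0.42 2.53
vertex 0.509 -0.165 2.842
vertex 1.851 1.046 3.513
endloop
endfacet
facet normal -0.533 -0.530 -0.660
outer loop
vertex 0.509 -0.165 2.842
vertex 0.889 0.094 2.327
vertex 1.083 -0.49 2.639
endloop
endfacet
facet normal 0.021 -0.502 0.864
outer loop
vertex 0.509 -0.165 2.842
vertex 1.083 -0.49 2.639
vertex 1.851 1.046 3.513
endloop
endfacet
facet normal -0.535 -0.529 -0.659
outer loop
vertex 1.083 -0.49 2.639
vertex 0.889 0.094 2.327
vertex 1.462 -0.232 2.124
endloop
endfacet
facet normal 0.778 -0.556 0.294
outer loop
vertex 1.083 -0.49 2.639
vertex 1.462 -0.232 2.124
vertex 1.851 1.046 3.513
endloop
endfacet
facet normal -0.299 -0.190 -0.935
outer loop
vertex 2.526 -1.352 -1.191
vertex 2.203 -0.799 -1.2
vertex 2.798 -0.978 -1.354
endloop
endfacet
facet normal 0.829 -0.538 0.149
outer loop
vertex 2.526 -1.352 -1.191
vertex 2.798 -0.978 -1.354
vertex 2.797 -0.421 0.66
endloop
endfacet
facet normal -0.299 -0.191 -0.935
outer loop
vertex 2.798 -0.978 -1.354
vertex 2.203 -0.799 -1.2
vertex 2.721 -0.5 -1.427
endloop
endfacet
facet normal 0.987 0.153 -0.042
outer loop
vertex 2.798 -0.978 -1.354
vertex 2.721 -0.5 -1.427
vertex 2.797 -0.421 0.66
endloop
endfacet
facet normal -0.299 -0.191 -0.935
outer loop
vertex 2.721 -0.5 -1.427
vertex 2.203 -0.799 -1.2
vertex 2.34 -0.197 -1.367
endloop
endfacet
facet normal 0.617 0.786 -0.052
outer loop
vertex 2.721 -0.5 -1.427
vertex 2.34 -0.197 -1.367
vertex 2.797 -0.421 0.66
endloop
endfacet
facet normal -0.300 -0.191 -0.935
outer loop
vertex 2.34 -0.197 -1.367
vertex 2.203 -0.799 -1.2
vertex 1.879 -0.247 -1.209
endloop
endfacet
facet normal -0.065 0.990 0.124
outer loop
vertex 2.34 -0.197 -1.367
vertex 1.879 -0.247 -1.209
vertex 2.797 -0.421 0.66
endloop
endfacet
facet normal -0.297 -0.190 -0.936
outer loop
vertex 1.879 -0.247 -1.209
vertex 2.203 -0.799 -1.2
vertex 1.608 -0.621 -1.047
endloop
endfacet
facet normal -0.660 0.645 0.384
outer loop
vertex 1.879 -0.247 -1.209
vertex 1.608 -0.621 -1.047
vertex 2.797 -0.421 0.66
endloop
endfacet
facet normal -0.297 -0.190 -0.936
outer loop
vertex 1.608 -0.621 -1.047
vertex 2.203 -0.799 -1.2
vertex 1.684 -1.099 -0.974
endloop
endfacet
facet normal -0.818 -0.042 0.574
outer loop
vertex 1.608 -0.621 -1.047
vertex 1.684 -1.099 -0.974
vertex 2.797 -0.421 0.66
endloop
endfacet
facet normal -0.298 -0.189 -0.936
outer loop
vertex 1.684 -1.099 -0.974
vertex 2.203 -0.799 -1.2
vertex 2.065 -1.402 -1.034
endloop
endfacet
facet normal -0.446 -0.677 0.585
outer loop
vertex 1.684 -1.099 -0.974
vertex 2.065 -1.402 -1.034
vertex 2.797 -0.421 0.66
endloop
endfacet
facet normal -0.298 -0.189 -0.936
outer loop
vertex 2.065 -1.402 -1.034
vertex 2.203 -0.799 -1.2
vertex 2.526 -1.352 -1.191
endloop
endfacet
facet normal 0.235 -0.882 0.409
outer loop
vertex 2.065 -1.402 -1.034
vertex 2.526 -1.352 -1.191
vertex 2.797 -0.421 0.66
endloop
endfacet

endsolid


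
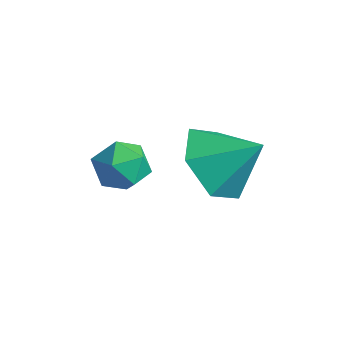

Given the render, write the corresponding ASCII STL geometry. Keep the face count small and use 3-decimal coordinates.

solid 
facet normal 0.091 0.551 0.830
outer loop
vertex -2.317 -2.698 -3.236
vertex -2.423 -3.229 -2.872
vertex -1.815 -3.069 -3.045
endloop
endfacet
facet normal 0.490 0.818 0.301
outer loop
vertex -2.317 -2.698 -3.236
vertex -1.815 -3.069 -3.045
vertex -1.834 -2.834 -3.653
endloop
endfacet
facet normal 0.059 0.967 -0.247
outer loop
vertex -2.317 -2.698 -3.236
vertex -1.834 -2.834 -3.653
vertex -2.454 -2.848 -3.856
endloop
endfacet
facet normal -0.608 0.792 -0.057
outer loop
vertex -2.317 -2.698 -3.236
vertex -2.454 -2.848 -3.856
vertex -2.818 -3.093 -3.373
endloop
endfacet
facet normal -0.587 0.534 0.608
outer loop
vertex -2.317 -2.698 -3.236
vertex -2.818 -3.093 -3.373
vertex -2.423 -3.229 -2.872
endloop
endfacet
facet normal 0.946 0.312 0.091
outer loop
vertex -1.834 -2.834 -3.653
vertex -1.815 -3.069 -3.045
vertex -1.642 -3.447 -3.547
endloop
endfacet
facet normal 0.301 -0.121 0.946
outer loop
vertex -1.815 -3.069 -3.045
vertex -2.423 -3.229 -2.872
vertex -2.006 -3.692 -3.064
endloop
endfacet
facet normal -0.796 -0.148 0.587
outer loop
vertex -2.423 -3.229 -2.872
vertex -2.818 -3.093 -3.373
vertex -2.626 -3.706 -3.267
endloop
endfacet
facet normal -0.830 0.269 -0.489
outer loop
vertex -2.818 -3.093 -3.373
vertex -2.454 -2.848 -3.856
vertex -2.645 -3.471 -3.875
endloop
endfacet
facet normal 0.248 0.553 -0.795
outer loop
vertex -2.454 -2.848 -3.856
vertex -1.834 -2.834 -3.653
vertex -2.037 -3.311 -4.048
endloop
endfacet
facet normal 0.608 -0.792 0.057
outer loop
vertex -2.143 -3.842 -3.684
vertex -1.642 -3.447 -3.547
vertex -2.006 -3.692 -3.064
endloop
endfacet
facet normal -0.059 -0.967 0.247
outer loop
vertex -2.143 -3.842 -3.684
vertex -2.006 -3.692 -3.064
vertex -2.626 -3.706 -3.267
endloop
endfacet
facet normal -0.490 -0.818 -0.301
outer loop
vertex -2.143 -3.842 -3.684
vertex -2.626 -3.706 -3.267
vertex -2.645 -3.471 -3.875
endloop
endfacet
facet normal -0.091 -0.551 -0.830
outer loop
vertex -2.143 -3.842 -3.684
vertex -2.645 -3.471 -3.875
vertex -2.037 -3.311 -4.048
endloop
endfacet
facet normal 0.587 -0.534 -0.608
outer loop
vertex -2.143 -3.842 -3.684
vertex -2.037 -3.311 -4.048
vertex -1.642 -3.447 -3.547
endloop
endfacet
facet normal 0.830 -0.269 0.489
outer loop
vertex -2.006 -3.692 -3.064
vertex -1.642 -3.447 -3.547
vertex -1.815 -3.069 -3.045
endloop
endfacet
facet normal -0.248 -0.553 0.795
outer loop
vertex -2.626 -3.706 -3.267
vertex -2.006 -3.692 -3.064
vertex -2.423 -3.229 -2.872
endloop
endfacet
facet normal -0.946 -0.312 -0.091
outer loop
vertex -2.645 -3.471 -3.875
vertex -2.626 -3.706 -3.267
vertex -2.818 -3.093 -3.373
endloop
endfacet
facet normal -0.301 0.121 -0.946
outer loop
vertex -2.037 -3.311 -4.048
vertex -2.645 -3.471 -3.875
vertex -2.454 -2.848 -3.856
endloop
endfacet
facet normal 0.796 0.148 -0.587
outer loop
vertex -1.642 -3.447 -3.547
vertex -2.037 -3.311 -4.048
vertex -1.834 -2.834 -3.653
endloop
endfacet
facet normal -0.637 -0.463 -0.616
outer loop
vertex -1.021 -1.257 -4.916
vertex -1.668 -1.339 -4.185
vertex -1.681 -0.549 -4.765
endloop
endfacet
facet normal 0.668 0.685 -0.293
outer loop
vertex -1.021 -1.257 -4.916
vertex -1.681 -0.549 -4.765
vertex -0.872 -0.761 -3.415
endloop
endfacet
facet normal -0.637 -0.463 -0.616
outer loop
vertex -1.681 -0.549 -4.765
vertex -1.668 -1.339 -4.185
vertex -2.329 -0.631 -4.034
endloop
endfacet
facet normal 0.030 0.990 0.138
outer loop
vertex -1.681 -0.549 -4.765
vertex -2.329 -0.631 -4.034
vertex -0.872 -0.761 -3.415
endloop
endfacet
facet normal -0.637 -0.463 -0.616
outer loop
vertex -2.329 -0.631 -4.034
vertex -1.668 -1.339 -4.185
vertex -2.316 -1.421 -3.454
endloop
endfacet
facet normal -0.279 0.565 0.776
outer loop
vertex -2.329 -0.631 -4.034
vertex -2.316 -1.421 -3.454
vertex -0.872 -0.761 -3.415
endloop
endfacet
facet normal -0.637 -0.462 -0.617
outer loop
vertex -2.316 -1.421 -3.454
vertex -1.668 -1.339 -4.185
vertex -1.656 -2.129 -3.606
endloop
endfacet
facet normal 0.049 -0.166 0.985
outer loop
vertex -2.316 -1.421 -3.454
vertex -1.656 -2.129 -3.606
vertex -0.872 -0.761 -3.415
endloop
endfacet
facet normal -0.637 -0.462 -0.617
outer loop
vertex -1.656 -2.129 -3.606
vertex -1.668 -1.339 -4.185
vertex -1.008 -2.047 -4.337
endloop
endfacet
facet normal 0.686 -0.471 0.555
outer loop
vertex -1.656 -2.129 -3.606
vertex -1.008 -2.047 -4.337
vertex -0.872 -0.761 -3.415
endloop
endfacet
facet normal -0.638 -0.462 -0.616
outer loop
vertex -1.008 -2.047 -4.337
vertex -1.668 -1.339 -4.185
vertex -1.021 -1.257 -4.916
endloop
endfacet
facet normal 0.995 -0.045 -0.084
outer loop
vertex -1.008 -2.047 -4.337
vertex -1.021 -1.257 -4.916
vertex -0.872 -0.761 -3.415
endloop
endfacet

endsolid


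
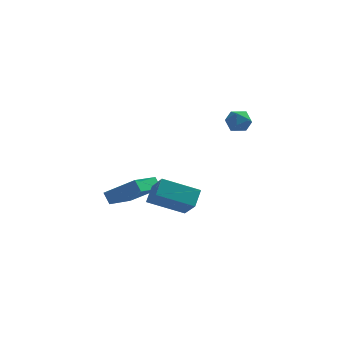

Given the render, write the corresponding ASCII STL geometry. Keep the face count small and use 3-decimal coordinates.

solid 
facet normal -0.948 0.232 0.219
outer loop
vertex 2.015 3.316 0.533
vertex 1.95 2.615 0.994
vertex 2.208 3.331 1.351
endloop
endfacet
facet normal -0.559 0.821 0.117
outer loop
vertex 2.015 3.316 0.533
vertex 2.208 3.331 1.351
vertex 2.692 3.739 0.797
endloop
endfacet
facet normal -0.284 0.792 -0.541
outer loop
vertex 2.015 3.316 0.533
vertex 2.692 3.739 0.797
vertex 2.733 3.275 0.097
endloop
endfacet
facet normal -0.502 0.185 -0.845
outer loop
vertex 2.015 3.316 0.533
vertex 2.733 3.275 0.097
vertex 2.274 2.58 0.218
endloop
endfacet
facet normal -0.913 -0.161 -0.374
outer loop
vertex 2.015 3.316 0.533
vertex 2.274 2.58 0.218
vertex 1.95 2.615 0.994
endloop
endfacet
facet normal -0.019 0.813 0.582
outer loop
vertex 2.692 3.739 0.797
vertex 2.208 3.331 1.351
vertex 3.046 3.3 1.422
endloop
endfacet
facet normal -0.648 -0.140 0.749
outer loop
vertex 2.208 3.331 1.351
vertex 1.95 2.615 0.994
vertex 2.587 2.605 1.543
endloop
endfacet
facet normal -0.591 -0.778 -0.212
outer loop
vertex 1.95 2.615 0.994
vertex 2.274 2.58 0.218
vertex 2.628 2.141 0.843
endloop
endfacet
facet normal 0.074 -0.219 -0.973
outer loop
vertex 2.274 2.58 0.218
vertex 2.733 3.275 0.097
vertex 3.112 2.549 0.289
endloop
endfacet
facet normal 0.427 0.765 -0.482
outer loop
vertex 2.733 3.275 0.097
vertex 2.692 3.739 0.797
vertex 3.37 3.265 0.646
endloop
endfacet
facet normal 0.502 -0.185 0.845
outer loop
vertex 3.305 2.564 1.107
vertex 3.046 3.3 1.422
vertex 2.587 2.605 1.543
endloop
endfacet
facet normal 0.284 -0.792 0.541
outer loop
vertex 3.305 2.564 1.107
vertex 2.587 2.605 1.543
vertex 2.628 2.141 0.843
endloop
endfacet
facet normal 0.559 -0.821 -0.117
outer loop
vertex 3.305 2.564 1.107
vertex 2.628 2.141 0.843
vertex 3.112 2.549 0.289
endloop
endfacet
facet normal 0.948 -0.232 -0.219
outer loop
vertex 3.305 2.564 1.107
vertex 3.112 2.549 0.289
vertex 3.37 3.265 0.646
endloop
endfacet
facet normal 0.913 0.161 0.374
outer loop
vertex 3.305 2.564 1.107
vertex 3.37 3.265 0.646
vertex 3.046 3.3 1.422
endloop
endfacet
facet normal -0.074 0.219 0.973
outer loop
vertex 2.587 2.605 1.543
vertex 3.046 3.3 1.422
vertex 2.208 3.331 1.351
endloop
endfacet
facet normal -0.427 -0.765 0.482
outer loop
vertex 2.628 2.141 0.843
vertex 2.587 2.605 1.543
vertex 1.95 2.615 0.994
endloop
endfacet
facet normal 0.019 -0.813 -0.582
outer loop
vertex 3.112 2.549 0.289
vertex 2.628 2.141 0.843
vertex 2.274 2.58 0.218
endloop
endfacet
facet normal 0.648 0.140 -0.749
outer loop
vertex 3.37 3.265 0.646
vertex 3.112 2.549 0.289
vertex 2.733 3.275 0.097
endloop
endfacet
facet normal 0.591 0.778 0.212
outer loop
vertex 3.046 3.3 1.422
vertex 3.37 3.265 0.646
vertex 2.692 3.739 0.797
endloop
endfacet
facet normal -0.385 0.663 -0.642
outer loop
vertex -1.464 -4.018 -2.302
vertex -1.263 -3.158 -1.535
vertex 0.504 -3.71 -3.164
endloop
endfacet
facet normal -0.172 -0.736 -0.655
outer loop
vertex 1.163 -4.842 -2.065
vertex -1.464 -4.018 -2.302
vertex 0.504 -3.71 -3.164
endloop
endfacet
facet normal -0.385 0.662 -0.642
outer loop
vertex 0.504 -3.71 -3.164
vertex -1.263 -3.158 -1.535
vertex 0.705 -2.849 -2.397
endloop
endfacet
facet normal 0.907 0.142 -0.397
outer loop
vertex 0.705 -2.849 -2.397
vertex 1.163 -4.842 -2.065
vertex 0.504 -3.71 -3.164
endloop
endfacet
facet normal -0.907 -0.142 0.397
outer loop
vertex -1.464 -4.018 -2.302
vertex -0.604 -4.29 -0.436
vertex -1.263 -3.158 -1.535
endloop
endfacet
facet normal -0.172 -0.736 -0.655
outer loop
vertex -0.805 -5.151 -1.203
vertex -1.464 -4.018 -2.302
vertex 1.163 -4.842 -2.065
endloop
endfacet
facet normal -0.907 -0.142 0.397
outer loop
vertex -0.805 -5.151 -1.203
vertex -0.604 -4.29 -0.436
vertex -1.464 -4.018 -2.302
endloop
endfacet
facet normal 0.171 0.736 0.655
outer loop
vertex -1.263 -3.158 -1.535
vertex -0.604 -4.29 -0.436
vertex 0.705 -2.849 -2.397
endloop
endfacet
facet normal 0.907 0.142 -0.397
outer loop
vertex 1.364 -3.982 -1.298
vertex 1.163 -4.842 -2.065
vertex 0.705 -2.849 -2.397
endloop
endfacet
facet normal 0.172 0.736 0.655
outer loop
vertex 0.705 -2.849 -2.397
vertex -0.604 -4.29 -0.436
vertex 1.364 -3.982 -1.298
endloop
endfacet
facet normal 0.385 -0.663 0.642
outer loop
vertex 1.364 -3.982 -1.298
vertex -0.805 -5.151 -1.203
vertex 1.163 -4.842 -2.065
endloop
endfacet
facet normal 0.385 -0.662 0.643
outer loop
vertex -0.604 -4.29 -0.436
vertex -0.805 -5.151 -1.203
vertex 1.364 -3.982 -1.298
endloop
endfacet
facet normal -0.800 0.186 -0.570
outer loop
vertex -4.007 -2.027 -2.737
vertex -3.173 -0.2 -3.313
vertex -3.636 -2.399 -3.379
endloop
endfacet
facet normal -0.399 -0.874 0.276
outer loop
vertex -1.907 -2.8 -2.147
vertex -4.007 -2.027 -2.737
vertex -3.636 -2.399 -3.379
endloop
endfacet
facet normal -0.800 0.186 -0.571
outer loop
vertex -3.636 -2.399 -3.379
vertex -3.173 -0.2 -3.313
vertex -2.801 -0.572 -3.955
endloop
endfacet
facet normal 0.447 -0.448 -0.774
outer loop
vertex -2.801 -0.572 -3.955
vertex -1.907 -2.8 -2.147
vertex -3.636 -2.399 -3.379
endloop
endfacet
facet normal -0.447 0.448 0.774
outer loop
vertex -4.007 -2.027 -2.737
vertex -1.444 -0.601 -2.081
vertex -3.173 -0.2 -3.313
endloop
endfacet
facet normal -0.399 -0.875 0.275
outer loop
vertex -2.279 -2.428 -1.505
vertex -4.007 -2.027 -2.737
vertex -1.907 -2.8 -2.147
endloop
endfacet
facet normal -0.448 0.448 0.774
outer loop
vertex -2.279 -2.428 -1.505
vertex -1.444 -0.601 -2.081
vertex -4.007 -2.027 -2.737
endloop
endfacet
facet normal 0.399 0.875 -0.275
outer loop
vertex -3.173 -0.2 -3.313
vertex -1.444 -0.601 -2.081
vertex -2.801 -0.572 -3.955
endloop
endfacet
facet normal 0.448 -0.448 -0.774
outer loop
vertex -1.073 -0.973 -2.723
vertex -1.907 -2.8 -2.147
vertex -2.801 -0.572 -3.955
endloop
endfacet
facet normal 0.399 0.874 -0.276
outer loop
vertex -2.801 -0.572 -3.955
vertex -1.444 -0.601 -2.081
vertex -1.073 -0.973 -2.723
endloop
endfacet
facet normal 0.800 -0.185 0.571
outer loop
vertex -1.073 -0.973 -2.723
vertex -2.279 -2.428 -1.505
vertex -1.907 -2.8 -2.147
endloop
endfacet
facet normal 0.800 -0.186 0.570
outer loop
vertex -1.444 -0.601 -2.081
vertex -2.279 -2.428 -1.505
vertex -1.073 -0.973 -2.723
endloop
endfacet

endsolid


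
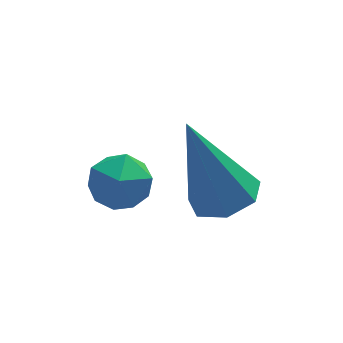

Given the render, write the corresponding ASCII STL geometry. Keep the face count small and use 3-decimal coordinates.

solid 
facet normal -0.348 0.858 -0.379
outer loop
vertex 1.057 -2.839 -0.917
vertex 0.429 -2.996 -0.696
vertex 0.856 -2.645 -0.293
endloop
endfacet
facet normal 0.336 0.925 -0.179
outer loop
vertex 1.057 -2.839 -0.917
vertex 0.856 -2.645 -0.293
vertex 1.486 -2.892 -0.388
endloop
endfacet
facet normal 0.718 0.441 -0.538
outer loop
vertex 1.057 -2.839 -0.917
vertex 1.486 -2.892 -0.388
vertex 1.449 -3.395 -0.85
endloop
endfacet
facet normal 0.272 0.076 -0.959
outer loop
vertex 1.057 -2.839 -0.917
vertex 1.449 -3.395 -0.85
vertex 0.796 -3.459 -1.04
endloop
endfacet
facet normal -0.386 0.333 -0.860
outer loop
vertex 1.057 -2.839 -0.917
vertex 0.796 -3.459 -1.04
vertex 0.429 -2.996 -0.696
endloop
endfacet
facet normal 0.379 0.769 0.515
outer loop
vertex 1.486 -2.892 -0.388
vertex 0.856 -2.645 -0.293
vertex 1.124 -3.081 0.16
endloop
endfacet
facet normal -0.726 0.660 0.194
outer loop
vertex 0.856 -2.645 -0.293
vertex 0.429 -2.996 -0.696
vertex 0.471 -3.145 -0.03
endloop
endfacet
facet normal -0.788 -0.189 -0.586
outer loop
vertex 0.429 -2.996 -0.696
vertex 0.796 -3.459 -1.04
vertex 0.434 -3.648 -0.492
endloop
endfacet
facet normal 0.276 -0.605 -0.746
outer loop
vertex 0.796 -3.459 -1.04
vertex 1.449 -3.395 -0.85
vertex 1.064 -3.895 -0.587
endloop
endfacet
facet normal 0.998 -0.013 -0.066
outer loop
vertex 1.449 -3.395 -0.85
vertex 1.486 -2.892 -0.388
vertex 1.491 -3.544 -0.184
endloop
endfacet
facet normal -0.272 -0.076 0.959
outer loop
vertex 0.863 -3.701 0.037
vertex 1.124 -3.081 0.16
vertex 0.471 -3.145 -0.03
endloop
endfacet
facet normal -0.718 -0.441 0.538
outer loop
vertex 0.863 -3.701 0.037
vertex 0.471 -3.145 -0.03
vertex 0.434 -3.648 -0.492
endloop
endfacet
facet normal -0.336 -0.925 0.179
outer loop
vertex 0.863 -3.701 0.037
vertex 0.434 -3.648 -0.492
vertex 1.064 -3.895 -0.587
endloop
endfacet
facet normal 0.348 -0.858 0.379
outer loop
vertex 0.863 -3.701 0.037
vertex 1.064 -3.895 -0.587
vertex 1.491 -3.544 -0.184
endloop
endfacet
facet normal 0.386 -0.333 0.860
outer loop
vertex 0.863 -3.701 0.037
vertex 1.491 -3.544 -0.184
vertex 1.124 -3.081 0.16
endloop
endfacet
facet normal -0.276 0.605 0.746
outer loop
vertex 0.471 -3.145 -0.03
vertex 1.124 -3.081 0.16
vertex 0.856 -2.645 -0.293
endloop
endfacet
facet normal -0.998 0.013 0.066
outer loop
vertex 0.434 -3.648 -0.492
vertex 0.471 -3.145 -0.03
vertex 0.429 -2.996 -0.696
endloop
endfacet
facet normal -0.379 -0.769 -0.515
outer loop
vertex 1.064 -3.895 -0.587
vertex 0.434 -3.648 -0.492
vertex 0.796 -3.459 -1.04
endloop
endfacet
facet normal 0.726 -0.660 -0.194
outer loop
vertex 1.491 -3.544 -0.184
vertex 1.064 -3.895 -0.587
vertex 1.449 -3.395 -0.85
endloop
endfacet
facet normal 0.788 0.189 0.586
outer loop
vertex 1.124 -3.081 0.16
vertex 1.491 -3.544 -0.184
vertex 1.486 -2.892 -0.388
endloop
endfacet
facet normal 0.308 -0.162 -0.938
outer loop
vertex 3.359 -3.885 -0.375
vertex 2.702 -3.935 -0.582
vertex 3.101 -3.373 -0.548
endloop
endfacet
facet normal 0.721 0.519 0.459
outer loop
vertex 3.359 -3.885 -0.375
vertex 3.101 -3.373 -0.548
vertex 2.078 -3.605 1.322
endloop
endfacet
facet normal 0.309 -0.162 -0.937
outer loop
vertex 3.101 -3.373 -0.548
vertex 2.702 -3.935 -0.582
vertex 2.543 -3.285 -0.747
endloop
endfacet
facet normal 0.093 0.981 0.173
outer loop
vertex 3.101 -3.373 -0.548
vertex 2.543 -3.285 -0.747
vertex 2.078 -3.605 1.322
endloop
endfacet
facet normal 0.307 -0.163 -0.938
outer loop
vertex 2.543 -3.285 -0.747
vertex 2.702 -3.935 -0.582
vertex 2.105 -3.686 -0.821
endloop
endfacet
facet normal -0.671 0.740 -0.036
outer loop
vertex 2.543 -3.285 -0.747
vertex 2.105 -3.686 -0.821
vertex 2.078 -3.605 1.322
endloop
endfacet
facet normal 0.308 -0.162 -0.938
outer loop
vertex 2.105 -3.686 -0.821
vertex 2.702 -3.935 -0.582
vertex 2.117 -4.275 -0.715
endloop
endfacet
facet normal -1.000 -0.022 -0.012
outer loop
vertex 2.105 -3.686 -0.821
vertex 2.117 -4.275 -0.715
vertex 2.078 -3.605 1.322
endloop
endfacet
facet normal 0.308 -0.163 -0.937
outer loop
vertex 2.117 -4.275 -0.715
vertex 2.702 -3.935 -0.582
vertex 2.57 -4.608 -0.508
endloop
endfacet
facet normal -0.642 -0.732 0.228
outer loop
vertex 2.117 -4.275 -0.715
vertex 2.57 -4.608 -0.508
vertex 2.078 -3.605 1.322
endloop
endfacet
facet normal 0.308 -0.163 -0.937
outer loop
vertex 2.57 -4.608 -0.508
vertex 2.702 -3.935 -0.582
vertex 3.122 -4.434 -0.357
endloop
endfacet
facet normal 0.131 -0.854 0.503
outer loop
vertex 2.57 -4.608 -0.508
vertex 3.122 -4.434 -0.357
vertex 2.078 -3.605 1.322
endloop
endfacet
facet normal 0.308 -0.164 -0.937
outer loop
vertex 3.122 -4.434 -0.357
vertex 2.702 -3.935 -0.582
vertex 3.359 -3.885 -0.375
endloop
endfacet
facet normal 0.737 -0.298 0.606
outer loop
vertex 3.122 -4.434 -0.357
vertex 3.359 -3.885 -0.375
vertex 2.078 -3.605 1.322
endloop
endfacet

endsolid


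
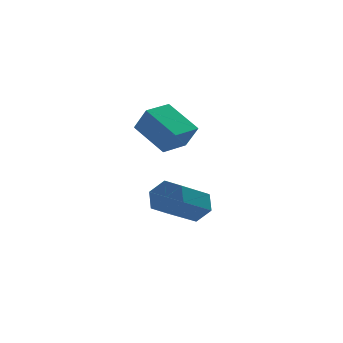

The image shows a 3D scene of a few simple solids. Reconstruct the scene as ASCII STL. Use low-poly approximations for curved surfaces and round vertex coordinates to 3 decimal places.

solid 
facet normal 0.688 0.499 -0.527
outer loop
vertex 0.133 2.167 -1.036
vertex -0.443 2.322 -1.641
vertex -0.346 2.868 -0.997
endloop
endfacet
facet normal 0.457 0.265 0.849
outer loop
vertex 0.133 2.167 -1.036
vertex -0.346 2.868 -0.997
vertex -1.361 1.083 0.107
endloop
endfacet
facet normal 0.457 0.265 0.849
outer loop
vertex -1.361 1.083 0.107
vertex -0.346 2.868 -0.997
vertex -1.84 1.784 0.146
endloop
endfacet
facet normal -0.688 -0.499 0.526
outer loop
vertex -1.361 1.083 0.107
vertex -1.84 1.784 0.146
vertex -1.937 1.238 -0.499
endloop
endfacet
facet normal 0.688 0.499 -0.527
outer loop
vertex -0.346 2.868 -0.997
vertex -0.443 2.322 -1.641
vertex -0.922 3.023 -1.603
endloop
endfacet
facet normal -0.260 0.847 0.464
outer loop
vertex -0.346 2.868 -0.997
vertex -0.922 3.023 -1.603
vertex -1.84 1.784 0.146
endloop
endfacet
facet normal -0.259 0.847 0.464
outer loop
vertex -1.84 1.784 0.146
vertex -0.922 3.023 -1.603
vertex -2.416 1.94 -0.46
endloop
endfacet
facet normal -0.689 -0.499 0.526
outer loop
vertex -1.84 1.784 0.146
vertex -2.416 1.94 -0.46
vertex -1.937 1.238 -0.499
endloop
endfacet
facet normal 0.688 0.499 -0.527
outer loop
vertex -0.922 3.023 -1.603
vertex -0.443 2.322 -1.641
vertex -1.019 2.477 -2.247
endloop
endfacet
facet normal -0.716 0.582 -0.385
outer loop
vertex -0.922 3.023 -1.603
vertex -1.019 2.477 -2.247
vertex -2.416 1.94 -0.46
endloop
endfacet
facet normal -0.717 0.581 -0.386
outer loop
vertex -2.416 1.94 -0.46
vertex -1.019 2.477 -2.247
vertex -2.513 1.393 -1.104
endloop
endfacet
facet normal -0.688 -0.499 0.527
outer loop
vertex -2.416 1.94 -0.46
vertex -2.513 1.393 -1.104
vertex -1.937 1.238 -0.499
endloop
endfacet
facet normal 0.688 0.499 -0.526
outer loop
vertex -1.019 2.477 -2.247
vertex -0.443 2.322 -1.641
vertex -0.54 1.776 -2.286
endloop
endfacet
facet normal -0.457 -0.265 -0.849
outer loop
vertex -1.019 2.477 -2.247
vertex -0.54 1.776 -2.286
vertex -2.513 1.393 -1.104
endloop
endfacet
facet normal -0.457 -0.265 -0.849
outer loop
vertex -2.513 1.393 -1.104
vertex -0.54 1.776 -2.286
vertex -2.034 0.692 -1.143
endloop
endfacet
facet normal -0.688 -0.499 0.527
outer loop
vertex -2.513 1.393 -1.104
vertex -2.034 0.692 -1.143
vertex -1.937 1.238 -0.499
endloop
endfacet
facet normal 0.689 0.499 -0.526
outer loop
vertex -0.54 1.776 -2.286
vertex -0.443 2.322 -1.641
vertex 0.036 1.62 -1.68
endloop
endfacet
facet normal 0.259 -0.847 -0.464
outer loop
vertex -0.54 1.776 -2.286
vertex 0.036 1.62 -1.68
vertex -2.034 0.692 -1.143
endloop
endfacet
facet normal 0.260 -0.847 -0.463
outer loop
vertex -2.034 0.692 -1.143
vertex 0.036 1.62 -1.68
vertex -1.458 0.537 -0.537
endloop
endfacet
facet normal -0.688 -0.499 0.527
outer loop
vertex -2.034 0.692 -1.143
vertex -1.458 0.537 -0.537
vertex -1.937 1.238 -0.499
endloop
endfacet
facet normal 0.688 0.499 -0.527
outer loop
vertex 0.036 1.62 -1.68
vertex -0.443 2.322 -1.641
vertex 0.133 2.167 -1.036
endloop
endfacet
facet normal 0.716 -0.581 0.386
outer loop
vertex 0.036 1.62 -1.68
vertex 0.133 2.167 -1.036
vertex -1.458 0.537 -0.537
endloop
endfacet
facet normal 0.717 -0.582 0.385
outer loop
vertex -1.458 0.537 -0.537
vertex 0.133 2.167 -1.036
vertex -1.361 1.083 0.107
endloop
endfacet
facet normal -0.688 -0.499 0.527
outer loop
vertex -1.458 0.537 -0.537
vertex -1.361 1.083 0.107
vertex -1.937 1.238 -0.499
endloop
endfacet
facet normal -0.277 0.420 -0.864
outer loop
vertex -3.048 1.813 3.163
vertex -1.943 2.48 3.133
vertex -2.275 0.493 2.273
endloop
endfacet
facet normal -0.856 -0.517 0.023
outer loop
vertex -1.937 -0.02 3.327
vertex -3.048 1.813 3.163
vertex -2.275 0.493 2.273
endloop
endfacet
facet normal -0.277 0.420 -0.864
outer loop
vertex -2.275 0.493 2.273
vertex -1.943 2.48 3.133
vertex -1.171 1.16 2.243
endloop
endfacet
facet normal 0.437 -0.746 -0.503
outer loop
vertex -1.171 1.16 2.243
vertex -1.937 -0.02 3.327
vertex -2.275 0.493 2.273
endloop
endfacet
facet normal -0.437 0.746 0.503
outer loop
vertex -3.048 1.813 3.163
vertex -1.605 1.967 4.187
vertex -1.943 2.48 3.133
endloop
endfacet
facet normal -0.856 -0.517 0.024
outer loop
vertex -2.709 1.3 4.217
vertex -3.048 1.813 3.163
vertex -1.937 -0.02 3.327
endloop
endfacet
facet normal -0.437 0.746 0.503
outer loop
vertex -2.709 1.3 4.217
vertex -1.605 1.967 4.187
vertex -3.048 1.813 3.163
endloop
endfacet
facet normal 0.856 0.516 -0.023
outer loop
vertex -1.943 2.48 3.133
vertex -1.605 1.967 4.187
vertex -1.171 1.16 2.243
endloop
endfacet
facet normal 0.436 -0.746 -0.503
outer loop
vertex -0.832 0.647 3.297
vertex -1.937 -0.02 3.327
vertex -1.171 1.16 2.243
endloop
endfacet
facet normal 0.856 0.517 -0.024
outer loop
vertex -1.171 1.16 2.243
vertex -1.605 1.967 4.187
vertex -0.832 0.647 3.297
endloop
endfacet
facet normal 0.277 -0.420 0.864
outer loop
vertex -0.832 0.647 3.297
vertex -2.709 1.3 4.217
vertex -1.937 -0.02 3.327
endloop
endfacet
facet normal 0.277 -0.420 0.864
outer loop
vertex -1.605 1.967 4.187
vertex -2.709 1.3 4.217
vertex -0.832 0.647 3.297
endloop
endfacet

endsolid


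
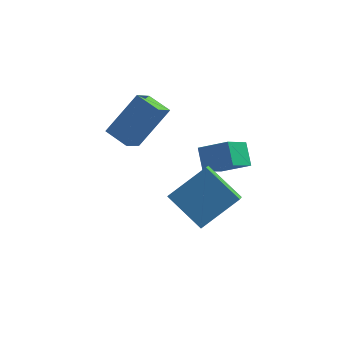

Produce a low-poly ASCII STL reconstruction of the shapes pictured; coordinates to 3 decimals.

solid 
facet normal -0.698 0.472 0.538
outer loop
vertex 2.218 -0.027 3.976
vertex 2.275 0.759 3.361
vertex 0.791 -0.825 2.824
endloop
endfacet
facet normal -0.056 -0.787 0.615
outer loop
vertex 2.145 -1.739 1.779
vertex 2.218 -0.027 3.976
vertex 0.791 -0.825 2.824
endloop
endfacet
facet normal -0.698 0.471 0.539
outer loop
vertex 0.791 -0.825 2.824
vertex 2.275 0.759 3.361
vertex 0.847 -0.038 2.209
endloop
endfacet
facet normal -0.714 -0.399 -0.576
outer loop
vertex 0.847 -0.038 2.209
vertex 2.145 -1.739 1.779
vertex 0.791 -0.825 2.824
endloop
endfacet
facet normal 0.714 0.399 0.576
outer loop
vertex 2.218 -0.027 3.976
vertex 3.629 -0.155 2.316
vertex 2.275 0.759 3.361
endloop
endfacet
facet normal -0.057 -0.787 0.615
outer loop
vertex 3.573 -0.942 2.931
vertex 2.218 -0.027 3.976
vertex 2.145 -1.739 1.779
endloop
endfacet
facet normal 0.714 0.399 0.576
outer loop
vertex 3.573 -0.942 2.931
vertex 3.629 -0.155 2.316
vertex 2.218 -0.027 3.976
endloop
endfacet
facet normal 0.057 0.787 -0.615
outer loop
vertex 2.275 0.759 3.361
vertex 3.629 -0.155 2.316
vertex 0.847 -0.038 2.209
endloop
endfacet
facet normal -0.714 -0.399 -0.576
outer loop
vertex 2.202 -0.953 1.164
vertex 2.145 -1.739 1.779
vertex 0.847 -0.038 2.209
endloop
endfacet
facet normal 0.057 0.786 -0.615
outer loop
vertex 0.847 -0.038 2.209
vertex 3.629 -0.155 2.316
vertex 2.202 -0.953 1.164
endloop
endfacet
facet normal 0.698 -0.472 -0.539
outer loop
vertex 2.202 -0.953 1.164
vertex 3.573 -0.942 2.931
vertex 2.145 -1.739 1.779
endloop
endfacet
facet normal 0.698 -0.471 -0.539
outer loop
vertex 3.629 -0.155 2.316
vertex 3.573 -0.942 2.931
vertex 2.202 -0.953 1.164
endloop
endfacet
facet normal -0.786 0.552 0.279
outer loop
vertex -0.772 3.821 4.917
vertex -0.372 4.846 4.019
vertex -1.972 2.909 3.342
endloop
endfacet
facet normal -0.282 -0.721 0.633
outer loop
vertex -1.068 2.274 3.021
vertex -0.772 3.821 4.917
vertex -1.972 2.909 3.342
endloop
endfacet
facet normal -0.786 0.552 0.279
outer loop
vertex -1.972 2.909 3.342
vertex -0.372 4.846 4.019
vertex -1.572 3.933 2.444
endloop
endfacet
facet normal -0.550 -0.418 -0.722
outer loop
vertex -1.572 3.933 2.444
vertex -1.068 2.274 3.021
vertex -1.972 2.909 3.342
endloop
endfacet
facet normal 0.550 0.418 0.723
outer loop
vertex -0.772 3.821 4.917
vertex 0.532 4.211 3.698
vertex -0.372 4.846 4.019
endloop
endfacet
facet normal -0.281 -0.722 0.633
outer loop
vertex 0.132 3.187 4.596
vertex -0.772 3.821 4.917
vertex -1.068 2.274 3.021
endloop
endfacet
facet normal 0.550 0.419 0.722
outer loop
vertex 0.132 3.187 4.596
vertex 0.532 4.211 3.698
vertex -0.772 3.821 4.917
endloop
endfacet
facet normal 0.282 0.721 -0.633
outer loop
vertex -0.372 4.846 4.019
vertex 0.532 4.211 3.698
vertex -1.572 3.933 2.444
endloop
endfacet
facet normal -0.550 -0.418 -0.723
outer loop
vertex -0.668 3.299 2.123
vertex -1.068 2.274 3.021
vertex -1.572 3.933 2.444
endloop
endfacet
facet normal 0.282 0.722 -0.632
outer loop
vertex -1.572 3.933 2.444
vertex 0.532 4.211 3.698
vertex -0.668 3.299 2.123
endloop
endfacet
facet normal 0.786 -0.551 -0.279
outer loop
vertex -0.668 3.299 2.123
vertex 0.132 3.187 4.596
vertex -1.068 2.274 3.021
endloop
endfacet
facet normal 0.786 -0.552 -0.279
outer loop
vertex 0.532 4.211 3.698
vertex 0.132 3.187 4.596
vertex -0.668 3.299 2.123
endloop
endfacet
facet normal -0.477 -0.655 0.586
outer loop
vertex 2.916 3.663 2.281
vertex 1.69 3.92 1.57
vertex 3.169 2.811 1.535
endloop
endfacet
facet normal 0.851 -0.179 0.493
outer loop
vertex 3.89 3.8 0.65
vertex 2.916 3.663 2.281
vertex 3.169 2.811 1.535
endloop
endfacet
facet normal -0.477 -0.655 0.586
outer loop
vertex 3.169 2.811 1.535
vertex 1.69 3.92 1.57
vertex 1.944 3.068 0.824
endloop
endfacet
facet normal 0.219 -0.734 -0.642
outer loop
vertex 1.944 3.068 0.824
vertex 3.89 3.8 0.65
vertex 3.169 2.811 1.535
endloop
endfacet
facet normal -0.219 0.734 0.643
outer loop
vertex 2.916 3.663 2.281
vertex 2.411 4.909 0.685
vertex 1.69 3.92 1.57
endloop
endfacet
facet normal 0.851 -0.178 0.493
outer loop
vertex 3.636 4.652 1.396
vertex 2.916 3.663 2.281
vertex 3.89 3.8 0.65
endloop
endfacet
facet normal -0.219 0.734 0.643
outer loop
vertex 3.636 4.652 1.396
vertex 2.411 4.909 0.685
vertex 2.916 3.663 2.281
endloop
endfacet
facet normal -0.851 0.179 -0.494
outer loop
vertex 1.69 3.92 1.57
vertex 2.411 4.909 0.685
vertex 1.944 3.068 0.824
endloop
endfacet
facet normal 0.219 -0.734 -0.643
outer loop
vertex 2.664 4.057 -0.061
vertex 3.89 3.8 0.65
vertex 1.944 3.068 0.824
endloop
endfacet
facet normal -0.851 0.179 -0.493
outer loop
vertex 1.944 3.068 0.824
vertex 2.411 4.909 0.685
vertex 2.664 4.057 -0.061
endloop
endfacet
facet normal 0.477 0.655 -0.586
outer loop
vertex 2.664 4.057 -0.061
vertex 3.636 4.652 1.396
vertex 3.89 3.8 0.65
endloop
endfacet
facet normal 0.477 0.655 -0.586
outer loop
vertex 2.411 4.909 0.685
vertex 3.636 4.652 1.396
vertex 2.664 4.057 -0.061
endloop
endfacet

endsolid
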